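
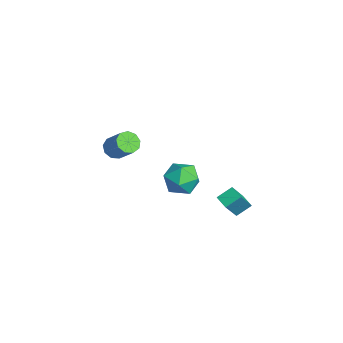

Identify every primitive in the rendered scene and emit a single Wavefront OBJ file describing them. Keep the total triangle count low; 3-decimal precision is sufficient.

v 2.301 2.863 -4.591
v 2.998 1.971 -2.991
v 2.202 3.766 -4.045
v 2.9 2.874 -2.445
v 3.1 3.086 -4.815
v 3.798 2.194 -3.215
v 3.002 3.989 -4.269
v 3.699 3.097 -2.669
v 1.438 1.507 -2.801
v 2.12 1.196 -1.919
v 0.62 -0.176 -2.761
v 1.302 -0.487 -1.879
v 0.482 0.313 -1.722
v 0.987 1.353 -1.746
v 1.753 -0.333 -2.934
v 2.258 0.707 -2.958
v 2.315 0.059 -2.002
v 1.529 0.459 -1.253
v 1.211 0.561 -3.427
v 0.425 0.961 -2.678
v 2.799 -3.587 2.503
v 3.305 -3.494 2.028
v 4.267 -3.041 3.142
v 3.761 -3.133 3.617
v 3.054 -3.09 2.081
v 4.016 -2.637 3.195
v 2.684 -2.918 2.331
v 3.645 -2.465 3.445
v 2.367 -3.059 2.661
v 3.329 -2.606 3.775
v 2.253 -3.447 2.918
v 3.215 -2.994 4.032
v 2.394 -3.9 2.98
v 3.356 -3.447 4.094
v 2.725 -4.207 2.819
v 3.687 -3.754 3.933
v 3.091 -4.223 2.51
v 4.052 -3.77 3.624
v 3.32 -3.942 2.198
v 4.281 -3.488 3.312
f 2 4 1
f 5 2 1
f 1 4 3
f 3 5 1
f 2 8 4
f 6 2 5
f 6 8 2
f 4 8 3
f 7 5 3
f 3 8 7
f 7 6 5
f 8 6 7
f 9 20 14
f 9 14 10
f 9 10 16
f 9 16 19
f 9 19 20
f 10 14 18
f 14 20 13
f 20 19 11
f 19 16 15
f 16 10 17
f 12 18 13
f 12 13 11
f 12 11 15
f 12 15 17
f 12 17 18
f 13 18 14
f 11 13 20
f 15 11 19
f 17 15 16
f 18 17 10
f 22 21 25
f 22 25 23
f 23 25 26
f 23 26 24
f 25 21 27
f 25 27 26
f 26 27 28
f 26 28 24
f 27 21 29
f 27 29 28
f 28 29 30
f 28 30 24
f 29 21 31
f 29 31 30
f 30 31 32
f 30 32 24
f 31 21 33
f 31 33 32
f 32 33 34
f 32 34 24
f 33 21 35
f 33 35 34
f 34 35 36
f 34 36 24
f 35 21 37
f 35 37 36
f 36 37 38
f 36 38 24
f 37 21 39
f 37 39 38
f 38 39 40
f 38 40 24
f 39 21 22
f 39 22 40
f 40 22 23
f 40 23 24



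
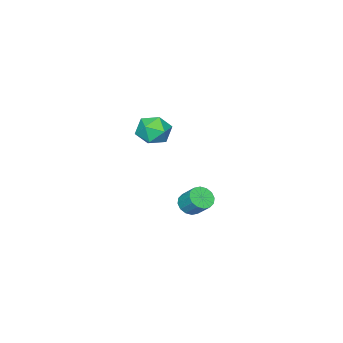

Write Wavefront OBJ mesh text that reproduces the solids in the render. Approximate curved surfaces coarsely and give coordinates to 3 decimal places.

v 3.222 3.234 2.841
v 3.78 2.773 2.216
v 2.28 2.007 2.904
v 2.838 1.546 2.279
v 3.155 1.722 3.165
v 3.737 2.48 3.126
v 2.323 2.3 1.994
v 2.905 3.058 1.955
v 3.225 2.196 1.693
v 3.739 1.838 2.416
v 2.321 2.942 2.704
v 2.835 2.584 3.427
v -0.055 2.084 -4.147
v 0.298 2.498 -4.604
v 0.407 3.349 -3.751
v 0.055 2.936 -3.293
v -0.056 2.587 -4.648
v 0.053 3.438 -3.795
v -0.409 2.542 -4.558
v -0.3 3.393 -3.704
v -0.668 2.374 -4.357
v -0.559 3.225 -3.504
v -0.762 2.129 -4.1
v -0.653 2.98 -3.247
v -0.666 1.871 -3.856
v -0.557 2.722 -3.003
v -0.407 1.671 -3.689
v -0.298 2.522 -2.836
v -0.053 1.582 -3.645
v 0.056 2.433 -2.792
v 0.3 1.627 -3.736
v 0.409 2.478 -2.882
v 0.559 1.795 -3.936
v 0.668 2.646 -3.083
v 0.653 2.04 -4.193
v 0.762 2.891 -3.34
v 0.557 2.298 -4.437
v 0.666 3.149 -3.584
f 1 12 6
f 1 6 2
f 1 2 8
f 1 8 11
f 1 11 12
f 2 6 10
f 6 12 5
f 12 11 3
f 11 8 7
f 8 2 9
f 4 10 5
f 4 5 3
f 4 3 7
f 4 7 9
f 4 9 10
f 5 10 6
f 3 5 12
f 7 3 11
f 9 7 8
f 10 9 2
f 14 13 17
f 14 17 15
f 15 17 18
f 15 18 16
f 17 13 19
f 17 19 18
f 18 19 20
f 18 20 16
f 19 13 21
f 19 21 20
f 20 21 22
f 20 22 16
f 21 13 23
f 21 23 22
f 22 23 24
f 22 24 16
f 23 13 25
f 23 25 24
f 24 25 26
f 24 26 16
f 25 13 27
f 25 27 26
f 26 27 28
f 26 28 16
f 27 13 29
f 27 29 28
f 28 29 30
f 28 30 16
f 29 13 31
f 29 31 30
f 30 31 32
f 30 32 16
f 31 13 33
f 31 33 32
f 32 33 34
f 32 34 16
f 33 13 35
f 33 35 34
f 34 35 36
f 34 36 16
f 35 13 37
f 35 37 36
f 36 37 38
f 36 38 16
f 37 13 14
f 37 14 38
f 38 14 15
f 38 15 16



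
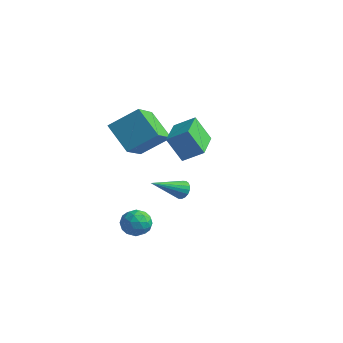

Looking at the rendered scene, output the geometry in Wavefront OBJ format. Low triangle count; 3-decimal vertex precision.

v -2.568 4.701 -1.991
v -2.314 4.387 -2.394
v -3.092 3.039 -1.029
v -2.127 4.425 -2.226
v -2.028 4.518 -2.012
v -2.036 4.647 -1.793
v -2.148 4.786 -1.614
v -2.344 4.909 -1.509
v -2.585 4.99 -1.5
v -2.821 5.014 -1.588
v -3.008 4.976 -1.755
v -3.107 4.883 -1.97
v -3.1 4.755 -2.188
v -2.987 4.615 -2.367
v -2.791 4.493 -2.472
v -2.55 4.411 -2.481
v -1.094 0.816 -1.59
v -0.79 0.472 -2.257
v -1.89 -0.212 -1.423
v -1.586 -0.556 -2.09
v -1.127 -0.484 -1.427
v -0.636 0.151 -1.53
v -2.044 0.109 -2.15
v -1.553 0.744 -2.253
v -1.377 0.035 -2.603
v -0.81 -0.331 -2.156
v -1.87 0.591 -1.524
v -1.303 0.225 -1.077
v -0.872 0.734 -1.938
v -1.808 -0.474 -1.742
v -1.538 -0.432 -1.352
v -1.359 -0.634 -1.744
v -0.782 0.545 -1.51
v -0.603 0.343 -1.902
v -0.801 -0.218 -1.415
v -2.077 -0.083 -1.778
v -1.898 -0.285 -2.17
v -1.321 0.894 -1.936
v -1.142 0.692 -2.328
v -1.879 0.478 -2.265
v -1.039 0.275 -2.534
v -1.506 -0.329 -2.436
v -1.776 0.062 -2.471
v -1.487 0.435 -2.532
v -0.706 0.06 -2.271
v -1.173 -0.544 -2.173
v -0.904 -0.502 -1.783
v -0.615 -0.129 -1.843
v -1.051 -0.197 -2.474
v -1.507 0.804 -1.507
v -1.974 0.2 -1.409
v -2.065 0.389 -1.837
v -1.776 0.762 -1.897
v -1.174 0.589 -1.244
v -1.641 -0.015 -1.146
v -1.193 -0.175 -1.148
v -0.904 0.198 -1.209
v -1.629 0.457 -1.206
v -2.073 1.262 2.017
v -1.468 -0.29 2.991
v -3.457 1.446 3.168
v -2.852 -0.107 4.142
v -1.088 2.287 3.038
v -0.483 0.734 4.012
v -2.472 2.47 4.189
v -1.867 0.918 5.163
v -0.539 1.849 4.197
v 0.28 2.405 4.782
v 0.128 2.187 2.943
v 0.947 2.742 3.528
v 0.553 0.118 4.312
v 1.372 0.673 4.897
v 1.22 0.455 3.058
v 2.039 1.011 3.643
f 2 1 4
f 2 4 3
f 4 1 5
f 4 5 3
f 5 1 6
f 5 6 3
f 6 1 7
f 6 7 3
f 7 1 8
f 7 8 3
f 8 1 9
f 8 9 3
f 9 1 10
f 9 10 3
f 10 1 11
f 10 11 3
f 11 1 12
f 11 12 3
f 12 1 13
f 12 13 3
f 13 1 14
f 13 14 3
f 14 1 15
f 14 15 3
f 15 1 16
f 15 16 3
f 16 1 2
f 16 2 3
f 17 54 33
f 54 28 57
f 33 57 22
f 54 57 33
f 17 33 29
f 33 22 34
f 29 34 18
f 33 34 29
f 17 29 38
f 29 18 39
f 38 39 24
f 29 39 38
f 17 38 50
f 38 24 53
f 50 53 27
f 38 53 50
f 17 50 54
f 50 27 58
f 54 58 28
f 50 58 54
f 18 34 45
f 34 22 48
f 45 48 26
f 34 48 45
f 22 57 35
f 57 28 56
f 35 56 21
f 57 56 35
f 28 58 55
f 58 27 51
f 55 51 19
f 58 51 55
f 27 53 52
f 53 24 40
f 52 40 23
f 53 40 52
f 24 39 44
f 39 18 41
f 44 41 25
f 39 41 44
f 20 46 32
f 46 26 47
f 32 47 21
f 46 47 32
f 20 32 30
f 32 21 31
f 30 31 19
f 32 31 30
f 20 30 37
f 30 19 36
f 37 36 23
f 30 36 37
f 20 37 42
f 37 23 43
f 42 43 25
f 37 43 42
f 20 42 46
f 42 25 49
f 46 49 26
f 42 49 46
f 21 47 35
f 47 26 48
f 35 48 22
f 47 48 35
f 19 31 55
f 31 21 56
f 55 56 28
f 31 56 55
f 23 36 52
f 36 19 51
f 52 51 27
f 36 51 52
f 25 43 44
f 43 23 40
f 44 40 24
f 43 40 44
f 26 49 45
f 49 25 41
f 45 41 18
f 49 41 45
f 60 62 59
f 63 60 59
f 59 62 61
f 61 63 59
f 60 66 62
f 64 60 63
f 64 66 60
f 62 66 61
f 65 63 61
f 61 66 65
f 65 64 63
f 66 64 65
f 68 70 67
f 71 68 67
f 67 70 69
f 69 71 67
f 68 74 70
f 72 68 71
f 72 74 68
f 70 74 69
f 73 71 69
f 69 74 73
f 73 72 71
f 74 72 73



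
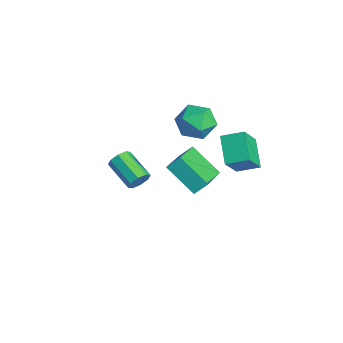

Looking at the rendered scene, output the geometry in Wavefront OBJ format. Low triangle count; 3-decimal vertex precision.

v 3.115 3.502 -0.386
v 1.987 3.717 0.379
v 3.502 4.352 -0.055
v 2.373 4.567 0.71
v 3.747 2.773 0.75
v 2.618 2.988 1.515
v 4.133 3.623 1.081
v 3.005 3.838 1.846
v 1.677 -0.013 -1.179
v 1.932 -0.145 -0.734
v 0.699 -0.579 -0.155
v 0.443 -0.447 -0.601
v 1.8 0.238 -0.729
v 0.566 -0.196 -0.15
v 1.595 0.474 -0.988
v 0.362 0.041 -0.409
v 1.439 0.425 -1.359
v 0.205 -0.009 -0.78
v 1.421 0.119 -1.625
v 0.188 -0.315 -1.046
v 1.554 -0.264 -1.63
v 0.32 -0.698 -1.051
v 1.758 -0.501 -1.371
v 0.525 -0.934 -0.792
v 1.915 -0.451 -1
v 0.681 -0.885 -0.421
v -1.464 4.061 -0.098
v -0.77 3.562 0.333
v -1.43 3.078 -1.293
v -0.736 2.579 -0.862
v -1.623 2.575 -0.502
v -1.644 3.183 0.237
v -0.556 3.457 -1.197
v -0.577 4.065 -0.458
v -0.21 3.188 -0.346
v -0.869 2.644 0.083
v -1.331 3.996 -1.043
v -1.99 3.452 -0.614
v -1.463 3.924 -4.831
v -2.579 3.101 -3.764
v -1.347 4.496 -4.269
v -2.463 3.673 -3.202
v 0.103 2.827 -4.038
v -1.013 2.004 -2.971
v 0.219 3.399 -3.476
v -0.897 2.576 -2.409
f 2 4 1
f 5 2 1
f 1 4 3
f 3 5 1
f 2 8 4
f 6 2 5
f 6 8 2
f 4 8 3
f 7 5 3
f 3 8 7
f 7 6 5
f 8 6 7
f 10 9 13
f 10 13 11
f 11 13 14
f 11 14 12
f 13 9 15
f 13 15 14
f 14 15 16
f 14 16 12
f 15 9 17
f 15 17 16
f 16 17 18
f 16 18 12
f 17 9 19
f 17 19 18
f 18 19 20
f 18 20 12
f 19 9 21
f 19 21 20
f 20 21 22
f 20 22 12
f 21 9 23
f 21 23 22
f 22 23 24
f 22 24 12
f 23 9 25
f 23 25 24
f 24 25 26
f 24 26 12
f 25 9 10
f 25 10 26
f 26 10 11
f 26 11 12
f 27 38 32
f 27 32 28
f 27 28 34
f 27 34 37
f 27 37 38
f 28 32 36
f 32 38 31
f 38 37 29
f 37 34 33
f 34 28 35
f 30 36 31
f 30 31 29
f 30 29 33
f 30 33 35
f 30 35 36
f 31 36 32
f 29 31 38
f 33 29 37
f 35 33 34
f 36 35 28
f 40 42 39
f 43 40 39
f 39 42 41
f 41 43 39
f 40 46 42
f 44 40 43
f 44 46 40
f 42 46 41
f 45 43 41
f 41 46 45
f 45 44 43
f 46 44 45



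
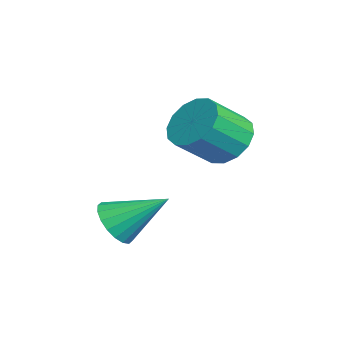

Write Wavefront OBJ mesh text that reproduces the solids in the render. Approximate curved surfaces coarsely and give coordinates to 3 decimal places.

v 1.132 2.17 -0.308
v 2.135 2.391 -0.673
v 2.791 1.191 0.404
v 1.788 0.97 0.768
v 2.058 2.74 -0.236
v 2.714 1.54 0.84
v 1.733 2.937 0.181
v 2.389 1.737 1.257
v 1.247 2.928 0.467
v 1.902 1.728 1.543
v 0.73 2.716 0.546
v 1.385 1.516 1.622
v 0.321 2.357 0.395
v 0.976 1.157 1.471
v 0.129 1.949 0.056
v 0.785 0.749 1.133
v 0.206 1.6 -0.38
v 0.862 0.4 0.696
v 0.531 1.403 -0.797
v 1.187 0.203 0.279
v 1.018 1.412 -1.083
v 1.673 0.212 -0.007
v 1.535 1.624 -1.162
v 2.19 0.424 -0.086
v 1.944 1.983 -1.011
v 2.599 0.783 0.065
v 3.497 -1.501 -2.88
v 3.928 -1.089 -3.593
v 3.843 0.141 -1.72
v 3.535 -0.971 -3.643
v 3.133 -0.958 -3.541
v 2.804 -1.052 -3.309
v 2.612 -1.236 -2.991
v 2.596 -1.472 -2.652
v 2.757 -1.714 -2.357
v 3.065 -1.914 -2.166
v 3.459 -2.032 -2.117
v 3.86 -2.045 -2.218
v 4.189 -1.95 -2.451
v 4.381 -1.767 -2.768
v 4.398 -1.53 -3.108
v 4.236 -1.288 -3.402
f 2 1 5
f 2 5 3
f 3 5 6
f 3 6 4
f 5 1 7
f 5 7 6
f 6 7 8
f 6 8 4
f 7 1 9
f 7 9 8
f 8 9 10
f 8 10 4
f 9 1 11
f 9 11 10
f 10 11 12
f 10 12 4
f 11 1 13
f 11 13 12
f 12 13 14
f 12 14 4
f 13 1 15
f 13 15 14
f 14 15 16
f 14 16 4
f 15 1 17
f 15 17 16
f 16 17 18
f 16 18 4
f 17 1 19
f 17 19 18
f 18 19 20
f 18 20 4
f 19 1 21
f 19 21 20
f 20 21 22
f 20 22 4
f 21 1 23
f 21 23 22
f 22 23 24
f 22 24 4
f 23 1 25
f 23 25 24
f 24 25 26
f 24 26 4
f 25 1 2
f 25 2 26
f 26 2 3
f 26 3 4
f 28 27 30
f 28 30 29
f 30 27 31
f 30 31 29
f 31 27 32
f 31 32 29
f 32 27 33
f 32 33 29
f 33 27 34
f 33 34 29
f 34 27 35
f 34 35 29
f 35 27 36
f 35 36 29
f 36 27 37
f 36 37 29
f 37 27 38
f 37 38 29
f 38 27 39
f 38 39 29
f 39 27 40
f 39 40 29
f 40 27 41
f 40 41 29
f 41 27 42
f 41 42 29
f 42 27 28
f 42 28 29



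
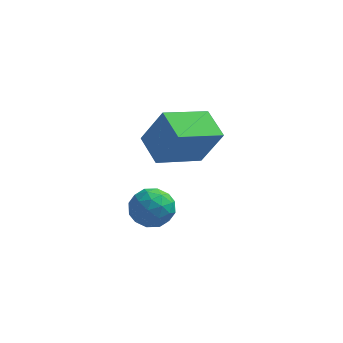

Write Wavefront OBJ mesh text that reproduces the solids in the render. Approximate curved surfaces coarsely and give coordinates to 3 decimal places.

v -3.516 -1.286 0.19
v -2.808 -1.34 0.11
v -3.672 -1.88 -0.79
v -2.964 -1.934 -0.87
v -3.293 -2.288 -0.343
v -3.196 -1.921 0.263
v -3.284 -1.299 -0.943
v -3.187 -0.932 -0.337
v -2.664 -1.349 -0.59
v -2.67 -1.96 -0.219
v -3.81 -1.26 -0.461
v -3.816 -1.871 -0.09
v -3.148 -1.261 0.236
v -3.332 -1.959 -0.916
v -3.525 -2.167 -0.606
v -3.109 -2.199 -0.653
v -3.376 -1.602 0.326
v -2.96 -1.634 0.279
v -3.245 -2.191 0.013
v -3.52 -1.586 -0.959
v -3.104 -1.618 -1.006
v -3.371 -1.021 -0.027
v -2.955 -1.053 -0.074
v -3.235 -1.029 -0.693
v -2.647 -1.298 -0.223
v -2.739 -1.647 -0.799
v -2.927 -1.274 -0.842
v -2.871 -1.058 -0.486
v -2.651 -1.657 -0.004
v -2.742 -2.006 -0.58
v -2.936 -2.214 -0.27
v -2.879 -1.998 0.086
v -2.566 -1.662 -0.416
v -3.738 -1.214 -0.1
v -3.829 -1.563 -0.676
v -3.601 -1.222 -0.766
v -3.544 -1.006 -0.41
v -3.741 -1.573 0.119
v -3.833 -1.922 -0.457
v -3.609 -2.162 -0.194
v -3.553 -1.946 0.162
v -3.914 -1.558 -0.264
v -3.005 -2.221 2.086
v -2.374 -2.3 3.288
v -3.576 -1.413 2.439
v -2.945 -1.493 3.641
v -1.915 -1.227 1.579
v -1.284 -1.307 2.781
v -2.486 -0.42 1.932
v -1.855 -0.499 3.134
f 1 38 17
f 38 12 41
f 17 41 6
f 38 41 17
f 1 17 13
f 17 6 18
f 13 18 2
f 17 18 13
f 1 13 22
f 13 2 23
f 22 23 8
f 13 23 22
f 1 22 34
f 22 8 37
f 34 37 11
f 22 37 34
f 1 34 38
f 34 11 42
f 38 42 12
f 34 42 38
f 2 18 29
f 18 6 32
f 29 32 10
f 18 32 29
f 6 41 19
f 41 12 40
f 19 40 5
f 41 40 19
f 12 42 39
f 42 11 35
f 39 35 3
f 42 35 39
f 11 37 36
f 37 8 24
f 36 24 7
f 37 24 36
f 8 23 28
f 23 2 25
f 28 25 9
f 23 25 28
f 4 30 16
f 30 10 31
f 16 31 5
f 30 31 16
f 4 16 14
f 16 5 15
f 14 15 3
f 16 15 14
f 4 14 21
f 14 3 20
f 21 20 7
f 14 20 21
f 4 21 26
f 21 7 27
f 26 27 9
f 21 27 26
f 4 26 30
f 26 9 33
f 30 33 10
f 26 33 30
f 5 31 19
f 31 10 32
f 19 32 6
f 31 32 19
f 3 15 39
f 15 5 40
f 39 40 12
f 15 40 39
f 7 20 36
f 20 3 35
f 36 35 11
f 20 35 36
f 9 27 28
f 27 7 24
f 28 24 8
f 27 24 28
f 10 33 29
f 33 9 25
f 29 25 2
f 33 25 29
f 44 46 43
f 47 44 43
f 43 46 45
f 45 47 43
f 44 50 46
f 48 44 47
f 48 50 44
f 46 50 45
f 49 47 45
f 45 50 49
f 49 48 47
f 50 48 49



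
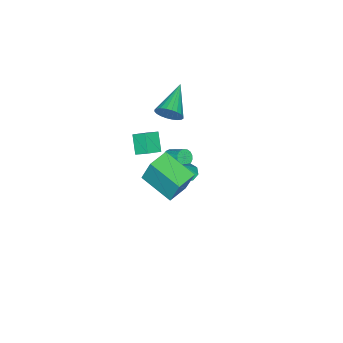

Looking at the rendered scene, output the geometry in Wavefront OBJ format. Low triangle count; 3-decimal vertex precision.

v -1.504 -3.077 3.556
v -1.152 -3.37 4.236
v -3.416 -3.543 4.344
v -1.194 -3.063 4.315
v -1.284 -2.758 4.279
v -1.407 -2.501 4.132
v -1.545 -2.333 3.898
v -1.676 -2.277 3.612
v -1.782 -2.343 3.317
v -1.845 -2.521 3.059
v -1.856 -2.783 2.876
v -1.813 -3.09 2.797
v -1.724 -3.395 2.833
v -1.601 -3.652 2.98
v -1.463 -3.821 3.214
v -1.332 -3.876 3.5
v -1.226 -3.81 3.795
v -1.163 -3.632 4.053
v 2.302 -1.399 3.38
v 2.349 -0.827 4.98
v 2.54 0.479 2.702
v 2.587 1.051 4.302
v 3.553 -1.551 3.398
v 3.6 -0.979 4.998
v 3.791 0.327 2.72
v 3.838 0.899 4.32
v 0.21 -3.267 1.492
v -0.458 -3.872 2.357
v 0.172 -2.509 1.993
v -0.496 -3.114 2.859
v 1.096 -3.546 1.981
v 0.428 -4.151 2.847
v 1.058 -2.788 2.483
v 0.39 -3.393 3.348
v -3.888 -4.481 -3.544
v -3.656 -4.794 -3.142
v -3.541 -3.772 -2.413
v -3.772 -3.459 -2.816
v -3.447 -4.713 -3.288
v -3.332 -3.691 -2.56
v -3.338 -4.579 -3.494
v -3.223 -3.557 -2.765
v -3.356 -4.422 -3.71
v -3.241 -3.401 -2.982
v -3.495 -4.279 -3.889
v -3.38 -3.257 -3.161
v -3.724 -4.182 -3.989
v -3.609 -3.16 -3.26
v -3.991 -4.154 -3.987
v -3.876 -3.132 -3.258
v -4.234 -4.2 -3.883
v -4.119 -3.178 -3.155
v -4.397 -4.311 -3.702
v -4.282 -3.289 -2.974
v -4.444 -4.461 -3.485
v -4.329 -3.439 -2.756
v -4.363 -4.615 -3.281
v -4.248 -3.593 -2.553
v -4.174 -4.739 -3.138
v -4.059 -3.717 -2.409
v -3.918 -4.803 -3.087
v -3.803 -3.781 -2.359
v -2.664 -2.619 -2.717
v -2.142 -2.937 -2.905
v -2.216 -2.561 -1.563
v -2.091 -2.452 -2.948
v -2.376 -2.064 -2.857
v -2.83 -2.001 -2.683
v -3.187 -2.3 -2.53
v -3.238 -2.785 -2.486
v -2.953 -3.173 -2.578
v -2.499 -3.236 -2.751
f 2 1 4
f 2 4 3
f 4 1 5
f 4 5 3
f 5 1 6
f 5 6 3
f 6 1 7
f 6 7 3
f 7 1 8
f 7 8 3
f 8 1 9
f 8 9 3
f 9 1 10
f 9 10 3
f 10 1 11
f 10 11 3
f 11 1 12
f 11 12 3
f 12 1 13
f 12 13 3
f 13 1 14
f 13 14 3
f 14 1 15
f 14 15 3
f 15 1 16
f 15 16 3
f 16 1 17
f 16 17 3
f 17 1 18
f 17 18 3
f 18 1 2
f 18 2 3
f 20 22 19
f 23 20 19
f 19 22 21
f 21 23 19
f 20 26 22
f 24 20 23
f 24 26 20
f 22 26 21
f 25 23 21
f 21 26 25
f 25 24 23
f 26 24 25
f 28 30 27
f 31 28 27
f 27 30 29
f 29 31 27
f 28 34 30
f 32 28 31
f 32 34 28
f 30 34 29
f 33 31 29
f 29 34 33
f 33 32 31
f 34 32 33
f 36 35 39
f 36 39 37
f 37 39 40
f 37 40 38
f 39 35 41
f 39 41 40
f 40 41 42
f 40 42 38
f 41 35 43
f 41 43 42
f 42 43 44
f 42 44 38
f 43 35 45
f 43 45 44
f 44 45 46
f 44 46 38
f 45 35 47
f 45 47 46
f 46 47 48
f 46 48 38
f 47 35 49
f 47 49 48
f 48 49 50
f 48 50 38
f 49 35 51
f 49 51 50
f 50 51 52
f 50 52 38
f 51 35 53
f 51 53 52
f 52 53 54
f 52 54 38
f 53 35 55
f 53 55 54
f 54 55 56
f 54 56 38
f 55 35 57
f 55 57 56
f 56 57 58
f 56 58 38
f 57 35 59
f 57 59 58
f 58 59 60
f 58 60 38
f 59 35 61
f 59 61 60
f 60 61 62
f 60 62 38
f 61 35 36
f 61 36 62
f 62 36 37
f 62 37 38
f 64 63 66
f 64 66 65
f 66 63 67
f 66 67 65
f 67 63 68
f 67 68 65
f 68 63 69
f 68 69 65
f 69 63 70
f 69 70 65
f 70 63 71
f 70 71 65
f 71 63 72
f 71 72 65
f 72 63 64
f 72 64 65



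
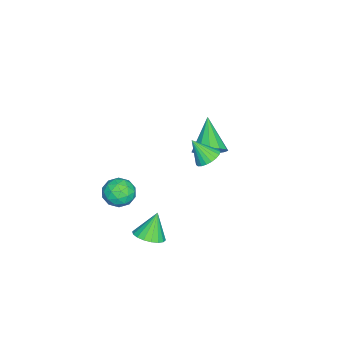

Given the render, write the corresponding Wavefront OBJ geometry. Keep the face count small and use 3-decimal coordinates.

v 1.769 1.671 1.421
v 2.377 1.568 1.355
v 1.751 0.949 2.379
v 2.374 1.774 1.51
v 2.267 1.962 1.65
v 2.073 2.1 1.75
v 1.827 2.164 1.794
v 1.571 2.142 1.773
v 1.349 2.039 1.691
v 1.2 1.873 1.562
v 1.149 1.672 1.409
v 1.206 1.47 1.259
v 1.359 1.304 1.136
v 1.584 1.201 1.062
v 1.841 1.179 1.051
v 2.085 1.243 1.104
v 2.275 1.38 1.211
v 2.957 -1.285 -0.099
v 3.499 -1.1 -0.626
v 2.981 -2.48 -0.494
v 3.523 -2.295 -1.021
v 3.699 -2.289 -0.263
v 3.684 -1.55 -0.019
v 2.796 -2.03 -1.101
v 2.781 -1.291 -0.857
v 3.399 -1.561 -1.245
v 3.958 -1.721 -0.727
v 2.522 -1.859 -0.393
v 3.081 -2.019 0.125
v 3.226 -1.087 -0.328
v 3.254 -2.493 -0.792
v 3.357 -2.489 -0.346
v 3.676 -2.38 -0.656
v 3.335 -1.352 0.029
v 3.654 -1.244 -0.281
v 3.771 -1.942 -0.067
v 2.826 -2.336 -0.839
v 3.145 -2.228 -1.149
v 2.804 -1.2 -0.464
v 3.123 -1.091 -0.774
v 2.709 -1.638 -1.053
v 3.486 -1.25 -1.002
v 3.5 -1.952 -1.234
v 3.073 -1.796 -1.281
v 3.064 -1.362 -1.137
v 3.814 -1.344 -0.697
v 3.828 -2.046 -0.929
v 3.931 -2.043 -0.484
v 3.923 -1.608 -0.34
v 3.755 -1.615 -1.061
v 2.652 -1.534 -0.191
v 2.666 -2.236 -0.423
v 2.557 -1.972 -0.78
v 2.549 -1.537 -0.636
v 2.98 -1.628 0.114
v 2.994 -2.33 -0.118
v 3.416 -2.218 0.017
v 3.407 -1.784 0.161
v 2.725 -1.965 -0.059
v 2.597 -0.688 -3.859
v 3.076 -0.124 -3.737
v 2.043 -0.472 -2.681
v 2.819 0.027 -3.886
v 2.518 0.037 -4.03
v 2.233 -0.096 -4.14
v 2.02 -0.347 -4.194
v 1.921 -0.666 -4.182
v 1.956 -0.989 -4.106
v 2.119 -1.253 -3.981
v 2.376 -1.404 -3.832
v 2.677 -1.414 -3.688
v 2.962 -1.281 -3.578
v 3.175 -1.029 -3.524
v 3.274 -0.711 -3.536
v 3.239 -0.388 -3.612
v -1.939 0.7 -1.515
v -1.378 0.389 -1.005
v -3.281 0.2 -0.345
v -1.435 0.831 -0.882
v -1.652 1.231 -0.96
v -1.961 1.463 -1.214
v -2.262 1.452 -1.564
v -2.461 1.203 -1.899
v -2.494 0.794 -2.112
v -2.351 0.356 -2.135
v -2.077 0.026 -1.962
v -1.759 -0.089 -1.647
v -1.498 0.046 -1.29
f 2 1 4
f 2 4 3
f 4 1 5
f 4 5 3
f 5 1 6
f 5 6 3
f 6 1 7
f 6 7 3
f 7 1 8
f 7 8 3
f 8 1 9
f 8 9 3
f 9 1 10
f 9 10 3
f 10 1 11
f 10 11 3
f 11 1 12
f 11 12 3
f 12 1 13
f 12 13 3
f 13 1 14
f 13 14 3
f 14 1 15
f 14 15 3
f 15 1 16
f 15 16 3
f 16 1 17
f 16 17 3
f 17 1 2
f 17 2 3
f 18 55 34
f 55 29 58
f 34 58 23
f 55 58 34
f 18 34 30
f 34 23 35
f 30 35 19
f 34 35 30
f 18 30 39
f 30 19 40
f 39 40 25
f 30 40 39
f 18 39 51
f 39 25 54
f 51 54 28
f 39 54 51
f 18 51 55
f 51 28 59
f 55 59 29
f 51 59 55
f 19 35 46
f 35 23 49
f 46 49 27
f 35 49 46
f 23 58 36
f 58 29 57
f 36 57 22
f 58 57 36
f 29 59 56
f 59 28 52
f 56 52 20
f 59 52 56
f 28 54 53
f 54 25 41
f 53 41 24
f 54 41 53
f 25 40 45
f 40 19 42
f 45 42 26
f 40 42 45
f 21 47 33
f 47 27 48
f 33 48 22
f 47 48 33
f 21 33 31
f 33 22 32
f 31 32 20
f 33 32 31
f 21 31 38
f 31 20 37
f 38 37 24
f 31 37 38
f 21 38 43
f 38 24 44
f 43 44 26
f 38 44 43
f 21 43 47
f 43 26 50
f 47 50 27
f 43 50 47
f 22 48 36
f 48 27 49
f 36 49 23
f 48 49 36
f 20 32 56
f 32 22 57
f 56 57 29
f 32 57 56
f 24 37 53
f 37 20 52
f 53 52 28
f 37 52 53
f 26 44 45
f 44 24 41
f 45 41 25
f 44 41 45
f 27 50 46
f 50 26 42
f 46 42 19
f 50 42 46
f 61 60 63
f 61 63 62
f 63 60 64
f 63 64 62
f 64 60 65
f 64 65 62
f 65 60 66
f 65 66 62
f 66 60 67
f 66 67 62
f 67 60 68
f 67 68 62
f 68 60 69
f 68 69 62
f 69 60 70
f 69 70 62
f 70 60 71
f 70 71 62
f 71 60 72
f 71 72 62
f 72 60 73
f 72 73 62
f 73 60 74
f 73 74 62
f 74 60 75
f 74 75 62
f 75 60 61
f 75 61 62
f 77 76 79
f 77 79 78
f 79 76 80
f 79 80 78
f 80 76 81
f 80 81 78
f 81 76 82
f 81 82 78
f 82 76 83
f 82 83 78
f 83 76 84
f 83 84 78
f 84 76 85
f 84 85 78
f 85 76 86
f 85 86 78
f 86 76 87
f 86 87 78
f 87 76 88
f 87 88 78
f 88 76 77
f 88 77 78



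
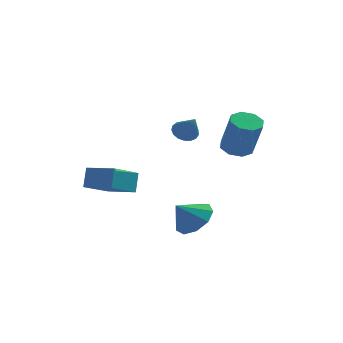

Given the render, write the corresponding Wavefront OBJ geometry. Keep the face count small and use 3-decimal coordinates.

v 1.465 2.357 -2.098
v 2.239 2.112 -2.383
v 2.769 1.439 -0.367
v 1.995 1.683 -0.082
v 2.233 2.736 -2.173
v 2.763 2.063 -0.158
v 1.777 3.138 -1.919
v 2.308 2.464 0.096
v 1.139 3.082 -1.77
v 1.669 2.408 0.246
v 0.691 2.601 -1.813
v 1.221 1.928 0.203
v 0.697 1.977 -2.022
v 1.227 1.304 -0.007
v 1.152 1.576 -2.276
v 1.683 0.902 -0.261
v 1.791 1.632 -2.426
v 2.321 0.958 -0.41
v -0.043 -3.337 -4.461
v 0.598 -2.85 -3.727
v -0.837 -3.803 -3.459
v 0.056 -2.385 -3.94
v -0.533 -2.365 -4.397
v -0.893 -2.8 -4.884
v -0.855 -3.487 -5.173
v -0.438 -4.103 -5.129
v 0.164 -4.361 -4.772
v 0.669 -4.14 -4.27
v 0.84 -3.544 -3.857
v -5.082 -3.553 -2.574
v -5.019 -3.004 -1.577
v -4.167 -2.139 -3.41
v -4.104 -1.591 -2.412
v -3.696 -4.269 -2.268
v -3.633 -3.721 -1.27
v -2.781 -2.856 -3.103
v -2.718 -2.307 -2.106
v -0.886 0.966 -0.594
v -0.25 1.058 -0.844
v -0.334 0.154 0.514
v -0.291 1.312 -0.637
v -0.469 1.487 -0.42
v -0.742 1.542 -0.243
v -1.048 1.466 -0.146
v -1.318 1.274 -0.152
v -1.488 1.013 -0.259
v -1.521 0.74 -0.442
v -1.408 0.519 -0.661
v -1.176 0.401 -0.863
v -0.877 0.412 -1.004
v -0.581 0.55 -1.051
v -0.355 0.783 -0.993
f 2 1 5
f 2 5 3
f 3 5 6
f 3 6 4
f 5 1 7
f 5 7 6
f 6 7 8
f 6 8 4
f 7 1 9
f 7 9 8
f 8 9 10
f 8 10 4
f 9 1 11
f 9 11 10
f 10 11 12
f 10 12 4
f 11 1 13
f 11 13 12
f 12 13 14
f 12 14 4
f 13 1 15
f 13 15 14
f 14 15 16
f 14 16 4
f 15 1 17
f 15 17 16
f 16 17 18
f 16 18 4
f 17 1 2
f 17 2 18
f 18 2 3
f 18 3 4
f 20 19 22
f 20 22 21
f 22 19 23
f 22 23 21
f 23 19 24
f 23 24 21
f 24 19 25
f 24 25 21
f 25 19 26
f 25 26 21
f 26 19 27
f 26 27 21
f 27 19 28
f 27 28 21
f 28 19 29
f 28 29 21
f 29 19 20
f 29 20 21
f 31 33 30
f 34 31 30
f 30 33 32
f 32 34 30
f 31 37 33
f 35 31 34
f 35 37 31
f 33 37 32
f 36 34 32
f 32 37 36
f 36 35 34
f 37 35 36
f 39 38 41
f 39 41 40
f 41 38 42
f 41 42 40
f 42 38 43
f 42 43 40
f 43 38 44
f 43 44 40
f 44 38 45
f 44 45 40
f 45 38 46
f 45 46 40
f 46 38 47
f 46 47 40
f 47 38 48
f 47 48 40
f 48 38 49
f 48 49 40
f 49 38 50
f 49 50 40
f 50 38 51
f 50 51 40
f 51 38 52
f 51 52 40
f 52 38 39
f 52 39 40



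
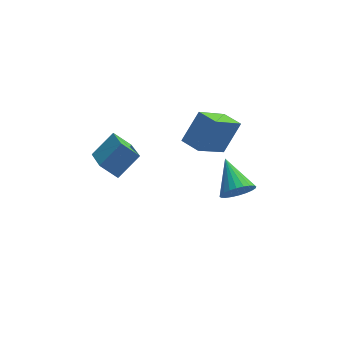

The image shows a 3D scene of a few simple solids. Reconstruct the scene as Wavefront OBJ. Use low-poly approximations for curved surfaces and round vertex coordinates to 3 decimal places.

v 3.73 -1.143 -2.637
v 4.194 -0.694 -3.264
v 3.33 0.543 -1.723
v 3.872 -0.694 -3.404
v 3.528 -0.763 -3.428
v 3.215 -0.889 -3.331
v 2.981 -1.055 -3.128
v 2.86 -1.234 -2.851
v 2.872 -1.399 -2.542
v 3.015 -1.525 -2.246
v 3.266 -1.593 -2.011
v 3.588 -1.593 -1.871
v 3.932 -1.524 -1.847
v 4.244 -1.397 -1.944
v 4.479 -1.232 -2.147
v 4.599 -1.053 -2.424
v 4.588 -0.888 -2.733
v 4.445 -0.762 -3.028
v 2.965 -1.534 0.952
v 1.658 -2.636 2.322
v 2.302 -0.732 0.965
v 0.996 -1.834 2.335
v 3.824 -0.846 2.325
v 2.518 -1.948 3.695
v 3.162 -0.044 2.338
v 1.855 -1.146 3.708
v -2.263 -2.111 1.025
v -2.017 -3.784 1.87
v -3.048 -1.859 1.753
v -2.802 -3.532 2.598
v -1.238 -1.508 1.922
v -0.992 -3.181 2.767
v -2.023 -1.256 2.65
v -1.777 -2.929 3.495
f 2 1 4
f 2 4 3
f 4 1 5
f 4 5 3
f 5 1 6
f 5 6 3
f 6 1 7
f 6 7 3
f 7 1 8
f 7 8 3
f 8 1 9
f 8 9 3
f 9 1 10
f 9 10 3
f 10 1 11
f 10 11 3
f 11 1 12
f 11 12 3
f 12 1 13
f 12 13 3
f 13 1 14
f 13 14 3
f 14 1 15
f 14 15 3
f 15 1 16
f 15 16 3
f 16 1 17
f 16 17 3
f 17 1 18
f 17 18 3
f 18 1 2
f 18 2 3
f 20 22 19
f 23 20 19
f 19 22 21
f 21 23 19
f 20 26 22
f 24 20 23
f 24 26 20
f 22 26 21
f 25 23 21
f 21 26 25
f 25 24 23
f 26 24 25
f 28 30 27
f 31 28 27
f 27 30 29
f 29 31 27
f 28 34 30
f 32 28 31
f 32 34 28
f 30 34 29
f 33 31 29
f 29 34 33
f 33 32 31
f 34 32 33



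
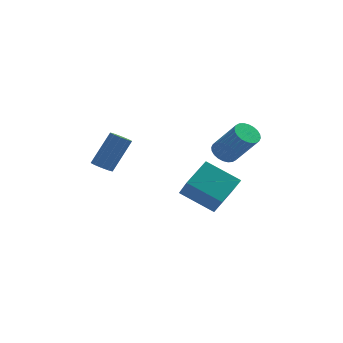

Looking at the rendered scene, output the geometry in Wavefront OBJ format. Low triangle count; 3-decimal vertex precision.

v -4.35 1.068 -0.459
v -3.842 1.164 -0.765
v -2.983 1.908 0.893
v -3.49 1.812 1.199
v -4.052 1.469 -0.793
v -3.193 2.212 0.865
v -4.376 1.62 -0.693
v -3.517 2.364 0.965
v -4.689 1.561 -0.504
v -3.83 2.304 1.154
v -4.873 1.313 -0.298
v -4.014 2.057 1.36
v -4.857 0.972 -0.153
v -3.998 1.716 1.505
v -4.647 0.668 -0.125
v -3.788 1.411 1.533
v -4.323 0.516 -0.225
v -3.464 1.26 1.433
v -4.01 0.576 -0.414
v -3.151 1.319 1.244
v -3.826 0.823 -0.62
v -2.967 1.567 1.038
v -0.722 1.248 -2.207
v -0.32 0.178 -0.949
v 0.126 2.511 -1.404
v 0.527 1.441 -0.145
v 0.953 0.739 -3.175
v 1.354 -0.331 -1.916
v 1.8 2.002 -2.371
v 2.202 0.932 -1.113
v 1.342 3.365 -0.473
v 1.748 2.951 -0.916
v 2.864 2.261 0.749
v 2.458 2.675 1.193
v 1.897 3.194 -0.915
v 3.012 2.504 0.75
v 1.962 3.463 -0.847
v 3.077 2.773 0.819
v 1.932 3.717 -0.721
v 3.047 3.027 0.944
v 1.812 3.918 -0.558
v 2.927 3.227 1.107
v 1.621 4.034 -0.382
v 2.736 3.343 1.283
v 1.387 4.048 -0.22
v 2.503 3.358 1.446
v 1.147 3.959 -0.096
v 2.262 3.268 1.57
v 0.936 3.779 -0.029
v 2.052 3.089 1.636
v 0.788 3.536 -0.03
v 1.903 2.846 1.635
v 0.723 3.267 -0.099
v 1.838 2.577 1.567
v 0.753 3.013 -0.224
v 1.868 2.323 1.441
v 0.873 2.813 -0.387
v 1.988 2.122 1.278
v 1.064 2.697 -0.563
v 2.179 2.006 1.102
v 1.297 2.682 -0.726
v 2.413 1.992 0.94
v 1.538 2.772 -0.85
v 2.653 2.081 0.816
f 2 1 5
f 2 5 3
f 3 5 6
f 3 6 4
f 5 1 7
f 5 7 6
f 6 7 8
f 6 8 4
f 7 1 9
f 7 9 8
f 8 9 10
f 8 10 4
f 9 1 11
f 9 11 10
f 10 11 12
f 10 12 4
f 11 1 13
f 11 13 12
f 12 13 14
f 12 14 4
f 13 1 15
f 13 15 14
f 14 15 16
f 14 16 4
f 15 1 17
f 15 17 16
f 16 17 18
f 16 18 4
f 17 1 19
f 17 19 18
f 18 19 20
f 18 20 4
f 19 1 21
f 19 21 20
f 20 21 22
f 20 22 4
f 21 1 2
f 21 2 22
f 22 2 3
f 22 3 4
f 24 26 23
f 27 24 23
f 23 26 25
f 25 27 23
f 24 30 26
f 28 24 27
f 28 30 24
f 26 30 25
f 29 27 25
f 25 30 29
f 29 28 27
f 30 28 29
f 32 31 35
f 32 35 33
f 33 35 36
f 33 36 34
f 35 31 37
f 35 37 36
f 36 37 38
f 36 38 34
f 37 31 39
f 37 39 38
f 38 39 40
f 38 40 34
f 39 31 41
f 39 41 40
f 40 41 42
f 40 42 34
f 41 31 43
f 41 43 42
f 42 43 44
f 42 44 34
f 43 31 45
f 43 45 44
f 44 45 46
f 44 46 34
f 45 31 47
f 45 47 46
f 46 47 48
f 46 48 34
f 47 31 49
f 47 49 48
f 48 49 50
f 48 50 34
f 49 31 51
f 49 51 50
f 50 51 52
f 50 52 34
f 51 31 53
f 51 53 52
f 52 53 54
f 52 54 34
f 53 31 55
f 53 55 54
f 54 55 56
f 54 56 34
f 55 31 57
f 55 57 56
f 56 57 58
f 56 58 34
f 57 31 59
f 57 59 58
f 58 59 60
f 58 60 34
f 59 31 61
f 59 61 60
f 60 61 62
f 60 62 34
f 61 31 63
f 61 63 62
f 62 63 64
f 62 64 34
f 63 31 32
f 63 32 64
f 64 32 33
f 64 33 34



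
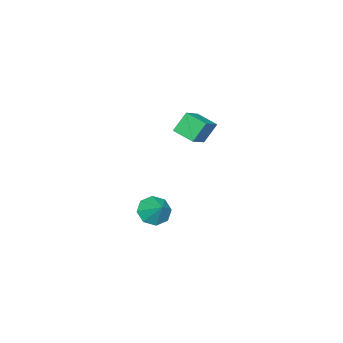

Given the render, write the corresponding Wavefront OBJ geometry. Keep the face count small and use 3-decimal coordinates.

v 1.651 -1.221 -3.178
v 2.086 -0.849 -3.807
v 2.149 -0.459 -2.382
v 1.505 -0.573 -3.708
v 1.01 -0.676 -3.299
v 0.89 -1.098 -2.819
v 1.216 -1.593 -2.55
v 1.796 -1.87 -2.648
v 2.291 -1.767 -3.057
v 2.411 -1.344 -3.537
v 0.33 0.29 3.126
v 1.445 0.359 3.792
v 0.445 1.372 2.822
v 1.56 1.441 3.488
v 0.92 -0.041 2.172
v 2.035 0.028 2.838
v 1.035 1.041 1.868
v 2.15 1.11 2.534
f 2 1 4
f 2 4 3
f 4 1 5
f 4 5 3
f 5 1 6
f 5 6 3
f 6 1 7
f 6 7 3
f 7 1 8
f 7 8 3
f 8 1 9
f 8 9 3
f 9 1 10
f 9 10 3
f 10 1 2
f 10 2 3
f 12 14 11
f 15 12 11
f 11 14 13
f 13 15 11
f 12 18 14
f 16 12 15
f 16 18 12
f 14 18 13
f 17 15 13
f 13 18 17
f 17 16 15
f 18 16 17



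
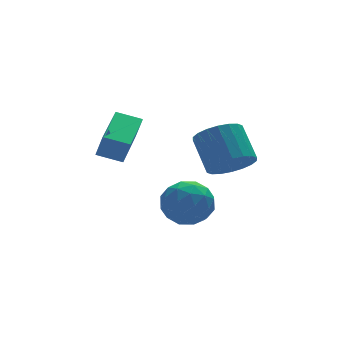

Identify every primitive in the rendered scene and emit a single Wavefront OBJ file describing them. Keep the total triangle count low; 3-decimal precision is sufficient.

v 0.46 1.316 0.187
v 1.16 1.834 -0.381
v 1.14 3.162 0.805
v 0.44 2.644 1.373
v 0.757 1.983 -0.554
v 0.737 3.31 0.632
v 0.295 1.999 -0.58
v 0.276 3.326 0.606
v -0.134 1.88 -0.454
v -0.154 3.208 0.732
v -0.446 1.65 -0.201
v -0.465 2.977 0.985
v -0.578 1.353 0.129
v -0.598 2.68 1.315
v -0.505 1.049 0.47
v -0.524 2.377 1.656
v -0.24 0.798 0.755
v -0.26 2.126 1.941
v 0.163 0.65 0.928
v 0.143 1.977 2.114
v 0.624 0.634 0.954
v 0.605 1.961 2.14
v 1.054 0.752 0.828
v 1.034 2.08 2.014
v 1.365 0.983 0.575
v 1.346 2.31 1.761
v 1.498 1.28 0.245
v 1.478 2.607 1.431
v 1.424 1.583 -0.096
v 1.405 2.911 1.09
v -4.933 1.878 1.565
v -4.757 1.554 2.612
v -3.72 3.656 1.909
v -3.544 3.332 2.956
v -4.036 1.328 1.244
v -3.86 1.004 2.291
v -2.823 3.106 1.588
v -2.647 2.782 2.635
v -2.456 1.43 -1.547
v -1.454 1.462 -2.08
v -1.786 0.198 -0.36
v -0.784 0.23 -0.893
v -1.141 1.13 -0.3
v -1.555 1.892 -1.033
v -1.685 -0.232 -1.407
v -2.099 0.53 -2.14
v -0.977 0.435 -1.993
v -0.641 1.277 -1.309
v -2.599 0.383 -1.131
v -2.263 1.225 -0.447
v -2.014 1.555 -1.917
v -1.226 0.105 -0.523
v -1.436 0.635 -0.174
v -0.847 0.653 -0.487
v -2.073 1.807 -1.302
v -1.484 1.826 -1.615
v -1.3 1.63 -0.569
v -1.756 -0.166 -0.825
v -1.167 -0.147 -1.138
v -2.393 1.007 -1.953
v -1.804 1.025 -2.266
v -1.94 0.03 -1.871
v -1.144 0.97 -2.18
v -0.751 0.245 -1.482
v -1.281 -0.026 -1.784
v -1.524 0.422 -2.215
v -0.947 1.464 -1.777
v -0.553 0.74 -1.08
v -0.763 1.269 -0.731
v -1.006 1.717 -1.162
v -0.667 0.861 -1.726
v -2.687 0.92 -1.36
v -2.293 0.196 -0.663
v -2.234 -0.057 -1.278
v -2.477 0.391 -1.709
v -2.489 1.415 -0.958
v -2.096 0.69 -0.26
v -1.716 1.238 -0.225
v -1.959 1.686 -0.656
v -2.573 0.799 -0.714
f 2 1 5
f 2 5 3
f 3 5 6
f 3 6 4
f 5 1 7
f 5 7 6
f 6 7 8
f 6 8 4
f 7 1 9
f 7 9 8
f 8 9 10
f 8 10 4
f 9 1 11
f 9 11 10
f 10 11 12
f 10 12 4
f 11 1 13
f 11 13 12
f 12 13 14
f 12 14 4
f 13 1 15
f 13 15 14
f 14 15 16
f 14 16 4
f 15 1 17
f 15 17 16
f 16 17 18
f 16 18 4
f 17 1 19
f 17 19 18
f 18 19 20
f 18 20 4
f 19 1 21
f 19 21 20
f 20 21 22
f 20 22 4
f 21 1 23
f 21 23 22
f 22 23 24
f 22 24 4
f 23 1 25
f 23 25 24
f 24 25 26
f 24 26 4
f 25 1 27
f 25 27 26
f 26 27 28
f 26 28 4
f 27 1 29
f 27 29 28
f 28 29 30
f 28 30 4
f 29 1 2
f 29 2 30
f 30 2 3
f 30 3 4
f 32 34 31
f 35 32 31
f 31 34 33
f 33 35 31
f 32 38 34
f 36 32 35
f 36 38 32
f 34 38 33
f 37 35 33
f 33 38 37
f 37 36 35
f 38 36 37
f 39 76 55
f 76 50 79
f 55 79 44
f 76 79 55
f 39 55 51
f 55 44 56
f 51 56 40
f 55 56 51
f 39 51 60
f 51 40 61
f 60 61 46
f 51 61 60
f 39 60 72
f 60 46 75
f 72 75 49
f 60 75 72
f 39 72 76
f 72 49 80
f 76 80 50
f 72 80 76
f 40 56 67
f 56 44 70
f 67 70 48
f 56 70 67
f 44 79 57
f 79 50 78
f 57 78 43
f 79 78 57
f 50 80 77
f 80 49 73
f 77 73 41
f 80 73 77
f 49 75 74
f 75 46 62
f 74 62 45
f 75 62 74
f 46 61 66
f 61 40 63
f 66 63 47
f 61 63 66
f 42 68 54
f 68 48 69
f 54 69 43
f 68 69 54
f 42 54 52
f 54 43 53
f 52 53 41
f 54 53 52
f 42 52 59
f 52 41 58
f 59 58 45
f 52 58 59
f 42 59 64
f 59 45 65
f 64 65 47
f 59 65 64
f 42 64 68
f 64 47 71
f 68 71 48
f 64 71 68
f 43 69 57
f 69 48 70
f 57 70 44
f 69 70 57
f 41 53 77
f 53 43 78
f 77 78 50
f 53 78 77
f 45 58 74
f 58 41 73
f 74 73 49
f 58 73 74
f 47 65 66
f 65 45 62
f 66 62 46
f 65 62 66
f 48 71 67
f 71 47 63
f 67 63 40
f 71 63 67



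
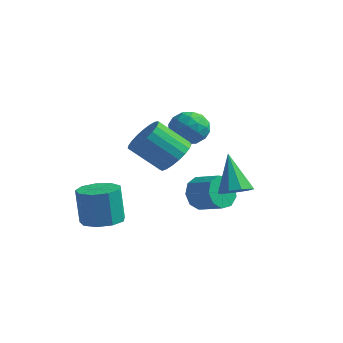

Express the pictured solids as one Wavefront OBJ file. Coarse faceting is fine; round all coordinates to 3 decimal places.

v 0.393 4.881 -0.321
v 1.228 4.381 -0.227
v -0.428 3.579 0.047
v 0.407 3.079 0.141
v 0.178 3.775 0.789
v 0.685 4.579 0.562
v 0.115 3.381 -0.742
v 0.622 4.185 -0.969
v 1.057 3.454 -0.487
v 1.095 3.698 0.46
v -0.295 4.262 -0.64
v -0.257 4.506 0.307
v 0.882 4.745 -0.306
v -0.082 3.215 0.126
v -0.217 3.624 0.507
v 0.274 3.33 0.563
v 0.563 4.862 0.157
v 1.054 4.568 0.213
v 0.436 4.212 0.81
v -0.254 3.392 -0.393
v 0.237 3.098 -0.337
v 0.526 4.63 -0.743
v 1.017 4.336 -0.687
v 0.364 3.748 -0.99
v 1.273 3.907 -0.403
v 0.79 3.141 -0.187
v 0.619 3.319 -0.706
v 0.917 3.792 -0.84
v 1.295 4.05 0.153
v 0.813 3.285 0.369
v 0.678 3.693 0.75
v 0.976 4.166 0.616
v 1.194 3.505 0
v -0.013 4.675 -0.549
v -0.495 3.91 -0.333
v -0.176 3.794 -0.796
v 0.122 4.267 -0.93
v 0.01 4.819 0.007
v -0.473 4.053 0.223
v -0.117 4.168 0.66
v 0.181 4.641 0.526
v -0.394 4.455 -0.18
v -0.239 -1.23 -3.905
v 0.688 -0.973 -3.776
v 0.426 -0.914 -2.007
v -0.501 -1.17 -2.135
v 0.311 -0.432 -3.85
v 0.049 -0.373 -2.08
v -0.324 -0.264 -3.95
v -0.586 -0.205 -2.18
v -0.918 -0.548 -4.028
v -1.18 -0.489 -2.259
v -1.195 -1.151 -4.049
v -1.457 -1.092 -2.279
v -1.024 -1.79 -4.002
v -1.286 -1.731 -2.233
v -0.486 -2.168 -3.91
v -0.748 -2.108 -2.14
v 0.167 -2.106 -3.815
v -0.095 -2.047 -2.046
v 0.631 -1.634 -3.762
v 0.369 -1.575 -1.993
v 2.66 0.02 0.192
v 3.4 -0.337 0.67
v 2.279 -1.057 1.866
v 1.54 -0.7 1.388
v 3.355 0.016 0.84
v 2.234 -0.703 2.036
v 3.19 0.37 0.899
v 2.069 -0.349 2.095
v 2.933 0.664 0.835
v 1.813 -0.056 2.031
v 2.629 0.846 0.66
v 1.509 0.126 1.856
v 2.331 0.885 0.404
v 1.21 0.166 1.6
v 2.09 0.775 0.111
v 0.969 0.055 1.308
v 1.947 0.534 -0.167
v 0.826 -0.185 1.029
v 1.927 0.204 -0.384
v 0.807 -0.515 0.812
v 2.035 -0.158 -0.501
v 0.914 -0.877 0.695
v 2.25 -0.489 -0.498
v 1.13 -1.208 0.698
v 2.537 -0.732 -0.376
v 1.416 -1.451 0.82
v 2.844 -0.845 -0.156
v 1.724 -1.564 1.04
v 3.12 -0.809 0.125
v 2 -1.528 1.321
v 3.317 -0.629 0.417
v 2.196 -1.349 1.613
v 4.084 2.305 -2.273
v 4.629 1.924 -1.865
v 3.216 2.935 -0.527
v 4.791 2.423 -1.965
v 4.622 2.866 -2.209
v 4.201 3.047 -2.483
v 3.726 2.88 -2.659
v 3.418 2.444 -2.655
v 3.422 1.943 -2.472
v 3.736 1.611 -2.196
v 4.213 1.604 -1.956
v 1.402 3.397 -3.592
v 1.671 2.977 -4.353
v 2.928 2.944 -3.889
v 2.658 3.363 -3.128
v 1.714 3.595 -4.423
v 2.971 3.561 -3.96
v 1.61 4.119 -4.105
v 2.867 4.086 -3.641
v 1.409 4.306 -3.546
v 2.666 4.272 -3.082
v 1.204 4.067 -3.009
v 2.461 4.033 -2.545
v 1.092 3.515 -2.744
v 2.349 3.481 -2.281
v 1.125 2.907 -2.877
v 2.381 2.874 -2.413
v 1.287 2.529 -3.343
v 2.544 2.495 -2.88
v 1.503 2.557 -3.927
v 2.76 2.523 -3.463
f 1 38 17
f 38 12 41
f 17 41 6
f 38 41 17
f 1 17 13
f 17 6 18
f 13 18 2
f 17 18 13
f 1 13 22
f 13 2 23
f 22 23 8
f 13 23 22
f 1 22 34
f 22 8 37
f 34 37 11
f 22 37 34
f 1 34 38
f 34 11 42
f 38 42 12
f 34 42 38
f 2 18 29
f 18 6 32
f 29 32 10
f 18 32 29
f 6 41 19
f 41 12 40
f 19 40 5
f 41 40 19
f 12 42 39
f 42 11 35
f 39 35 3
f 42 35 39
f 11 37 36
f 37 8 24
f 36 24 7
f 37 24 36
f 8 23 28
f 23 2 25
f 28 25 9
f 23 25 28
f 4 30 16
f 30 10 31
f 16 31 5
f 30 31 16
f 4 16 14
f 16 5 15
f 14 15 3
f 16 15 14
f 4 14 21
f 14 3 20
f 21 20 7
f 14 20 21
f 4 21 26
f 21 7 27
f 26 27 9
f 21 27 26
f 4 26 30
f 26 9 33
f 30 33 10
f 26 33 30
f 5 31 19
f 31 10 32
f 19 32 6
f 31 32 19
f 3 15 39
f 15 5 40
f 39 40 12
f 15 40 39
f 7 20 36
f 20 3 35
f 36 35 11
f 20 35 36
f 9 27 28
f 27 7 24
f 28 24 8
f 27 24 28
f 10 33 29
f 33 9 25
f 29 25 2
f 33 25 29
f 44 43 47
f 44 47 45
f 45 47 48
f 45 48 46
f 47 43 49
f 47 49 48
f 48 49 50
f 48 50 46
f 49 43 51
f 49 51 50
f 50 51 52
f 50 52 46
f 51 43 53
f 51 53 52
f 52 53 54
f 52 54 46
f 53 43 55
f 53 55 54
f 54 55 56
f 54 56 46
f 55 43 57
f 55 57 56
f 56 57 58
f 56 58 46
f 57 43 59
f 57 59 58
f 58 59 60
f 58 60 46
f 59 43 61
f 59 61 60
f 60 61 62
f 60 62 46
f 61 43 44
f 61 44 62
f 62 44 45
f 62 45 46
f 64 63 67
f 64 67 65
f 65 67 68
f 65 68 66
f 67 63 69
f 67 69 68
f 68 69 70
f 68 70 66
f 69 63 71
f 69 71 70
f 70 71 72
f 70 72 66
f 71 63 73
f 71 73 72
f 72 73 74
f 72 74 66
f 73 63 75
f 73 75 74
f 74 75 76
f 74 76 66
f 75 63 77
f 75 77 76
f 76 77 78
f 76 78 66
f 77 63 79
f 77 79 78
f 78 79 80
f 78 80 66
f 79 63 81
f 79 81 80
f 80 81 82
f 80 82 66
f 81 63 83
f 81 83 82
f 82 83 84
f 82 84 66
f 83 63 85
f 83 85 84
f 84 85 86
f 84 86 66
f 85 63 87
f 85 87 86
f 86 87 88
f 86 88 66
f 87 63 89
f 87 89 88
f 88 89 90
f 88 90 66
f 89 63 91
f 89 91 90
f 90 91 92
f 90 92 66
f 91 63 93
f 91 93 92
f 92 93 94
f 92 94 66
f 93 63 64
f 93 64 94
f 94 64 65
f 94 65 66
f 96 95 98
f 96 98 97
f 98 95 99
f 98 99 97
f 99 95 100
f 99 100 97
f 100 95 101
f 100 101 97
f 101 95 102
f 101 102 97
f 102 95 103
f 102 103 97
f 103 95 104
f 103 104 97
f 104 95 105
f 104 105 97
f 105 95 96
f 105 96 97
f 107 106 110
f 107 110 108
f 108 110 111
f 108 111 109
f 110 106 112
f 110 112 111
f 111 112 113
f 111 113 109
f 112 106 114
f 112 114 113
f 113 114 115
f 113 115 109
f 114 106 116
f 114 116 115
f 115 116 117
f 115 117 109
f 116 106 118
f 116 118 117
f 117 118 119
f 117 119 109
f 118 106 120
f 118 120 119
f 119 120 121
f 119 121 109
f 120 106 122
f 120 122 121
f 121 122 123
f 121 123 109
f 122 106 124
f 122 124 123
f 123 124 125
f 123 125 109
f 124 106 107
f 124 107 125
f 125 107 108
f 125 108 109



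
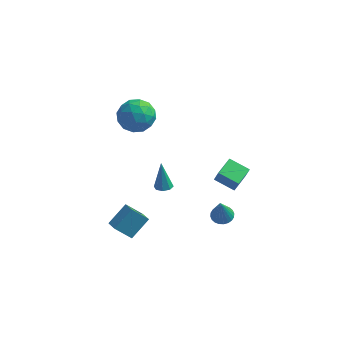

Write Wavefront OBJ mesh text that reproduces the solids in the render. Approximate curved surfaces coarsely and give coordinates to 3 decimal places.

v 0.739 2.64 -2.921
v 1.043 2.443 -2
v 1.065 4.04 -2.729
v 1.369 3.843 -1.808
v 2.071 2.397 -3.412
v 2.375 2.2 -2.491
v 2.397 3.797 -3.22
v 2.701 3.6 -2.299
v -4.175 -2.855 -3.3
v -3.453 -1.78 -2.294
v -3.245 -2.464 -4.384
v -2.524 -1.389 -3.377
v -3.616 -3.471 -3.043
v -2.895 -2.396 -2.036
v -2.687 -3.08 -4.126
v -1.965 -2.005 -3.12
v -1.493 -0.495 -1.232
v -1.023 -0.813 -1.112
v -1.747 -0.165 0.632
v -0.927 -0.385 -1.175
v -1.162 -0.021 -1.271
v -1.591 0.065 -1.345
v -1.963 -0.177 -1.352
v -2.06 -0.606 -1.289
v -1.824 -0.97 -1.193
v -1.395 -1.056 -1.119
v -3.186 1.793 3.417
v -2.503 1.206 4.255
v -4.517 0.314 3.465
v -3.834 -0.273 4.303
v -4.413 0.769 4.603
v -3.591 1.684 4.574
v -3.429 -0.164 3.146
v -2.607 0.751 3.117
v -2.653 -0.003 4.087
v -3.261 0.573 4.988
v -3.759 0.947 2.732
v -4.367 1.523 3.633
v -2.728 1.63 3.832
v -4.292 -0.11 3.888
v -4.633 0.503 4.065
v -4.231 0.158 4.557
v -3.367 1.91 4.019
v -2.966 1.565 4.512
v -4.089 1.308 4.716
v -4.054 -0.045 3.208
v -3.653 -0.39 3.701
v -2.789 1.362 3.163
v -2.387 1.017 3.655
v -2.931 0.212 3.004
v -2.414 0.574 4.226
v -3.197 -0.296 4.254
v -2.959 -0.232 3.574
v -2.475 0.306 3.557
v -2.772 0.912 4.755
v -3.554 0.043 4.783
v -3.895 0.656 4.96
v -3.412 1.193 4.942
v -2.86 0.201 4.657
v -3.466 1.477 2.937
v -4.248 0.608 2.965
v -3.608 0.327 2.778
v -3.125 0.864 2.76
v -3.823 1.816 3.466
v -4.606 0.946 3.494
v -4.545 1.214 4.163
v -4.061 1.752 4.146
v -4.16 1.319 3.063
v 1.706 0.999 -4.626
v 2.224 1.474 -4.468
v 1.714 0.401 -2.854
v 1.993 1.625 -4.416
v 1.718 1.681 -4.396
v 1.442 1.633 -4.411
v 1.206 1.489 -4.458
v 1.046 1.27 -4.531
v 0.986 1.01 -4.619
v 1.036 0.748 -4.708
v 1.188 0.524 -4.784
v 1.419 0.373 -4.836
v 1.693 0.317 -4.856
v 1.97 0.365 -4.841
v 2.206 0.509 -4.794
v 2.366 0.728 -4.72
v 2.426 0.988 -4.633
v 2.376 1.25 -4.544
f 2 4 1
f 5 2 1
f 1 4 3
f 3 5 1
f 2 8 4
f 6 2 5
f 6 8 2
f 4 8 3
f 7 5 3
f 3 8 7
f 7 6 5
f 8 6 7
f 10 12 9
f 13 10 9
f 9 12 11
f 11 13 9
f 10 16 12
f 14 10 13
f 14 16 10
f 12 16 11
f 15 13 11
f 11 16 15
f 15 14 13
f 16 14 15
f 18 17 20
f 18 20 19
f 20 17 21
f 20 21 19
f 21 17 22
f 21 22 19
f 22 17 23
f 22 23 19
f 23 17 24
f 23 24 19
f 24 17 25
f 24 25 19
f 25 17 26
f 25 26 19
f 26 17 18
f 26 18 19
f 27 64 43
f 64 38 67
f 43 67 32
f 64 67 43
f 27 43 39
f 43 32 44
f 39 44 28
f 43 44 39
f 27 39 48
f 39 28 49
f 48 49 34
f 39 49 48
f 27 48 60
f 48 34 63
f 60 63 37
f 48 63 60
f 27 60 64
f 60 37 68
f 64 68 38
f 60 68 64
f 28 44 55
f 44 32 58
f 55 58 36
f 44 58 55
f 32 67 45
f 67 38 66
f 45 66 31
f 67 66 45
f 38 68 65
f 68 37 61
f 65 61 29
f 68 61 65
f 37 63 62
f 63 34 50
f 62 50 33
f 63 50 62
f 34 49 54
f 49 28 51
f 54 51 35
f 49 51 54
f 30 56 42
f 56 36 57
f 42 57 31
f 56 57 42
f 30 42 40
f 42 31 41
f 40 41 29
f 42 41 40
f 30 40 47
f 40 29 46
f 47 46 33
f 40 46 47
f 30 47 52
f 47 33 53
f 52 53 35
f 47 53 52
f 30 52 56
f 52 35 59
f 56 59 36
f 52 59 56
f 31 57 45
f 57 36 58
f 45 58 32
f 57 58 45
f 29 41 65
f 41 31 66
f 65 66 38
f 41 66 65
f 33 46 62
f 46 29 61
f 62 61 37
f 46 61 62
f 35 53 54
f 53 33 50
f 54 50 34
f 53 50 54
f 36 59 55
f 59 35 51
f 55 51 28
f 59 51 55
f 70 69 72
f 70 72 71
f 72 69 73
f 72 73 71
f 73 69 74
f 73 74 71
f 74 69 75
f 74 75 71
f 75 69 76
f 75 76 71
f 76 69 77
f 76 77 71
f 77 69 78
f 77 78 71
f 78 69 79
f 78 79 71
f 79 69 80
f 79 80 71
f 80 69 81
f 80 81 71
f 81 69 82
f 81 82 71
f 82 69 83
f 82 83 71
f 83 69 84
f 83 84 71
f 84 69 85
f 84 85 71
f 85 69 86
f 85 86 71
f 86 69 70
f 86 70 71



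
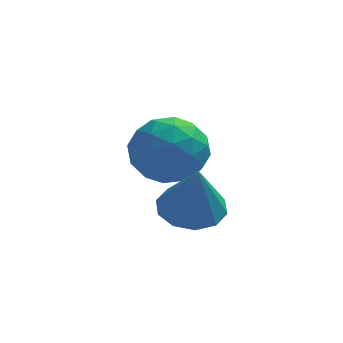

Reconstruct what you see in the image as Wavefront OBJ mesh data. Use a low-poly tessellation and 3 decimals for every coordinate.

v -0.582 1.486 2.37
v -0.092 0.787 1.527
v -2.348 0.873 1.853
v -1.858 0.174 1.01
v -1.701 -0.085 2.17
v -0.61 0.294 2.49
v -1.83 1.366 0.89
v -0.739 1.745 1.21
v -0.864 0.713 0.613
v -0.784 -0.184 1.404
v -1.656 1.844 1.976
v -1.576 0.947 2.767
v -0.182 1.19 1.994
v -2.258 0.47 1.386
v -2.165 0.317 2.068
v -1.878 -0.094 1.573
v -0.486 0.9 2.559
v -0.198 0.49 2.064
v -1.144 -0.023 2.442
v -2.242 1.17 1.316
v -1.954 0.76 0.821
v -0.562 1.754 1.807
v -0.275 1.343 1.312
v -1.296 1.683 0.938
v -0.348 0.736 0.962
v -1.386 0.376 0.658
v -1.37 1.077 0.587
v -0.728 1.299 0.775
v -0.301 0.209 1.426
v -1.339 -0.152 1.123
v -1.247 -0.304 1.804
v -0.605 -0.081 1.992
v -0.755 0.165 0.889
v -1.101 1.812 2.257
v -2.139 1.451 1.954
v -1.835 1.741 1.388
v -1.193 1.964 1.576
v -1.054 1.284 2.722
v -2.092 0.924 2.418
v -1.712 0.361 2.605
v -1.07 0.583 2.793
v -1.685 1.495 2.491
v -0.669 -1.58 0.977
v 0.206 -1.211 1.009
v -0.511 -2.1 2.683
v -0.173 -0.793 1.171
v -0.742 -0.676 1.26
v -1.282 -0.904 1.241
v -1.589 -1.39 1.121
v -1.544 -1.949 0.946
v -1.165 -2.367 0.783
v -0.597 -2.484 0.695
v -0.056 -2.256 0.714
v 0.251 -1.77 0.834
f 1 38 17
f 38 12 41
f 17 41 6
f 38 41 17
f 1 17 13
f 17 6 18
f 13 18 2
f 17 18 13
f 1 13 22
f 13 2 23
f 22 23 8
f 13 23 22
f 1 22 34
f 22 8 37
f 34 37 11
f 22 37 34
f 1 34 38
f 34 11 42
f 38 42 12
f 34 42 38
f 2 18 29
f 18 6 32
f 29 32 10
f 18 32 29
f 6 41 19
f 41 12 40
f 19 40 5
f 41 40 19
f 12 42 39
f 42 11 35
f 39 35 3
f 42 35 39
f 11 37 36
f 37 8 24
f 36 24 7
f 37 24 36
f 8 23 28
f 23 2 25
f 28 25 9
f 23 25 28
f 4 30 16
f 30 10 31
f 16 31 5
f 30 31 16
f 4 16 14
f 16 5 15
f 14 15 3
f 16 15 14
f 4 14 21
f 14 3 20
f 21 20 7
f 14 20 21
f 4 21 26
f 21 7 27
f 26 27 9
f 21 27 26
f 4 26 30
f 26 9 33
f 30 33 10
f 26 33 30
f 5 31 19
f 31 10 32
f 19 32 6
f 31 32 19
f 3 15 39
f 15 5 40
f 39 40 12
f 15 40 39
f 7 20 36
f 20 3 35
f 36 35 11
f 20 35 36
f 9 27 28
f 27 7 24
f 28 24 8
f 27 24 28
f 10 33 29
f 33 9 25
f 29 25 2
f 33 25 29
f 44 43 46
f 44 46 45
f 46 43 47
f 46 47 45
f 47 43 48
f 47 48 45
f 48 43 49
f 48 49 45
f 49 43 50
f 49 50 45
f 50 43 51
f 50 51 45
f 51 43 52
f 51 52 45
f 52 43 53
f 52 53 45
f 53 43 54
f 53 54 45
f 54 43 44
f 54 44 45



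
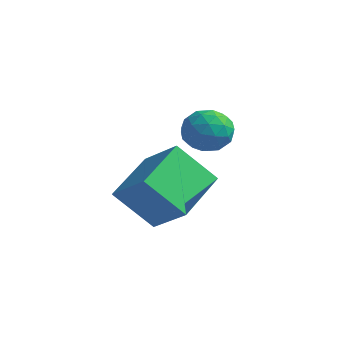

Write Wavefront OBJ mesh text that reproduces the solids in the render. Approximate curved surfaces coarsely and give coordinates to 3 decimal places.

v -0.025 -3.624 -2.988
v -0.59 -1.897 -2.177
v -1.345 -3.656 -3.838
v -1.909 -1.929 -3.028
v 0.769 -2.771 -4.252
v 0.205 -1.044 -3.442
v -0.55 -2.803 -5.103
v -1.115 -1.076 -4.292
v 0.61 -1.817 -0.556
v 1.242 -1.486 -0.915
v 0.618 -2.774 -1.425
v 1.25 -2.443 -1.784
v 1.328 -2.768 -1.058
v 1.323 -2.176 -0.521
v 0.537 -2.084 -1.819
v 0.532 -1.492 -1.282
v 1.198 -1.651 -1.696
v 1.686 -2.074 -1.225
v 0.174 -2.186 -1.115
v 0.662 -2.609 -0.644
v 0.925 -1.567 -0.659
v 0.935 -2.693 -1.681
v 0.98 -2.884 -1.254
v 1.352 -2.689 -1.465
v 0.972 -1.973 -0.428
v 1.344 -1.778 -0.639
v 1.394 -2.532 -0.722
v 0.516 -2.482 -1.701
v 0.888 -2.287 -1.912
v 0.508 -1.571 -0.875
v 0.88 -1.376 -1.086
v 0.466 -1.728 -1.618
v 1.271 -1.47 -1.329
v 1.276 -2.033 -1.84
v 0.857 -1.821 -1.861
v 0.854 -1.473 -1.545
v 1.558 -1.718 -1.053
v 1.563 -2.281 -1.563
v 1.608 -2.472 -1.136
v 1.605 -2.124 -0.821
v 1.532 -1.815 -1.511
v 0.297 -1.979 -0.777
v 0.302 -2.542 -1.287
v 0.255 -2.136 -1.519
v 0.252 -1.788 -1.204
v 0.584 -2.227 -0.5
v 0.589 -2.79 -1.011
v 1.006 -2.787 -0.795
v 1.003 -2.439 -0.479
v 0.328 -2.445 -0.829
f 2 4 1
f 5 2 1
f 1 4 3
f 3 5 1
f 2 8 4
f 6 2 5
f 6 8 2
f 4 8 3
f 7 5 3
f 3 8 7
f 7 6 5
f 8 6 7
f 9 46 25
f 46 20 49
f 25 49 14
f 46 49 25
f 9 25 21
f 25 14 26
f 21 26 10
f 25 26 21
f 9 21 30
f 21 10 31
f 30 31 16
f 21 31 30
f 9 30 42
f 30 16 45
f 42 45 19
f 30 45 42
f 9 42 46
f 42 19 50
f 46 50 20
f 42 50 46
f 10 26 37
f 26 14 40
f 37 40 18
f 26 40 37
f 14 49 27
f 49 20 48
f 27 48 13
f 49 48 27
f 20 50 47
f 50 19 43
f 47 43 11
f 50 43 47
f 19 45 44
f 45 16 32
f 44 32 15
f 45 32 44
f 16 31 36
f 31 10 33
f 36 33 17
f 31 33 36
f 12 38 24
f 38 18 39
f 24 39 13
f 38 39 24
f 12 24 22
f 24 13 23
f 22 23 11
f 24 23 22
f 12 22 29
f 22 11 28
f 29 28 15
f 22 28 29
f 12 29 34
f 29 15 35
f 34 35 17
f 29 35 34
f 12 34 38
f 34 17 41
f 38 41 18
f 34 41 38
f 13 39 27
f 39 18 40
f 27 40 14
f 39 40 27
f 11 23 47
f 23 13 48
f 47 48 20
f 23 48 47
f 15 28 44
f 28 11 43
f 44 43 19
f 28 43 44
f 17 35 36
f 35 15 32
f 36 32 16
f 35 32 36
f 18 41 37
f 41 17 33
f 37 33 10
f 41 33 37



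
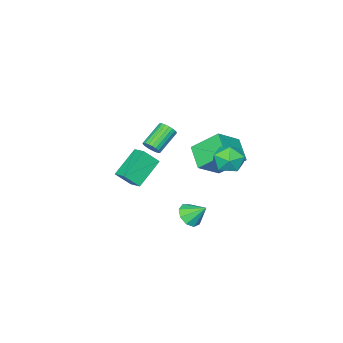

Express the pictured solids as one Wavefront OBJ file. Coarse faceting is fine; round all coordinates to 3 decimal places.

v -4.099 1.509 -0.06
v -4.784 0.195 0.689
v -2.553 1.375 1.122
v -3.239 0.061 1.87
v -3.161 0.239 -1.43
v -3.847 -1.075 -0.682
v -1.616 0.105 -0.249
v -2.301 -1.209 0.5
v -0.944 3.913 1.877
v -0.212 3.177 1.949
v -2.008 2.943 2.751
v -1.276 2.207 2.823
v -1.163 3.105 3.338
v -0.506 3.704 2.797
v -1.714 2.416 1.903
v -1.057 3.015 1.362
v -0.688 2.251 1.965
v -0.348 2.677 2.852
v -1.872 3.443 1.848
v -1.532 3.869 2.735
v 0.711 1.906 -2.11
v 1.415 2.348 -2.229
v 0.309 2.794 -1.19
v 1.004 2.532 -2.587
v 0.456 2.423 -2.721
v 0.027 2.072 -2.569
v -0.082 1.643 -2.202
v 0.18 1.337 -1.792
v 0.69 1.298 -1.531
v 1.21 1.542 -1.54
v 1.496 1.957 -1.816
v 2.131 0.241 2.43
v 2.806 -0.277 3.318
v 2.304 1.179 2.846
v 2.979 0.66 3.734
v 3.761 0.44 1.306
v 4.436 -0.079 2.194
v 3.934 1.377 1.722
v 4.609 0.859 2.61
v -1.136 -3.285 -0.089
v -0.899 -2.939 0.354
v -2.367 -3.11 1.272
v -2.604 -3.455 0.829
v -1.011 -2.766 0.206
v -2.479 -2.937 1.125
v -1.145 -2.682 0.008
v -2.613 -2.853 0.926
v -1.278 -2.703 -0.208
v -2.746 -2.874 0.711
v -1.386 -2.825 -0.403
v -2.854 -2.995 0.516
v -1.45 -3.025 -0.543
v -2.918 -3.196 0.375
v -1.461 -3.271 -0.606
v -2.929 -3.442 0.313
v -1.415 -3.519 -0.578
v -2.883 -3.69 0.34
v -1.321 -3.727 -0.467
v -2.789 -3.897 0.452
v -1.195 -3.858 -0.29
v -2.663 -4.028 0.629
v -1.059 -3.89 -0.078
v -2.527 -4.06 0.84
v -0.936 -3.817 0.131
v -2.404 -3.988 1.05
v -0.848 -3.652 0.303
v -2.316 -3.823 1.222
v -0.809 -3.424 0.407
v -2.277 -3.595 1.325
v -0.828 -3.172 0.425
v -2.295 -3.342 1.343
f 2 4 1
f 5 2 1
f 1 4 3
f 3 5 1
f 2 8 4
f 6 2 5
f 6 8 2
f 4 8 3
f 7 5 3
f 3 8 7
f 7 6 5
f 8 6 7
f 9 20 14
f 9 14 10
f 9 10 16
f 9 16 19
f 9 19 20
f 10 14 18
f 14 20 13
f 20 19 11
f 19 16 15
f 16 10 17
f 12 18 13
f 12 13 11
f 12 11 15
f 12 15 17
f 12 17 18
f 13 18 14
f 11 13 20
f 15 11 19
f 17 15 16
f 18 17 10
f 22 21 24
f 22 24 23
f 24 21 25
f 24 25 23
f 25 21 26
f 25 26 23
f 26 21 27
f 26 27 23
f 27 21 28
f 27 28 23
f 28 21 29
f 28 29 23
f 29 21 30
f 29 30 23
f 30 21 31
f 30 31 23
f 31 21 22
f 31 22 23
f 33 35 32
f 36 33 32
f 32 35 34
f 34 36 32
f 33 39 35
f 37 33 36
f 37 39 33
f 35 39 34
f 38 36 34
f 34 39 38
f 38 37 36
f 39 37 38
f 41 40 44
f 41 44 42
f 42 44 45
f 42 45 43
f 44 40 46
f 44 46 45
f 45 46 47
f 45 47 43
f 46 40 48
f 46 48 47
f 47 48 49
f 47 49 43
f 48 40 50
f 48 50 49
f 49 50 51
f 49 51 43
f 50 40 52
f 50 52 51
f 51 52 53
f 51 53 43
f 52 40 54
f 52 54 53
f 53 54 55
f 53 55 43
f 54 40 56
f 54 56 55
f 55 56 57
f 55 57 43
f 56 40 58
f 56 58 57
f 57 58 59
f 57 59 43
f 58 40 60
f 58 60 59
f 59 60 61
f 59 61 43
f 60 40 62
f 60 62 61
f 61 62 63
f 61 63 43
f 62 40 64
f 62 64 63
f 63 64 65
f 63 65 43
f 64 40 66
f 64 66 65
f 65 66 67
f 65 67 43
f 66 40 68
f 66 68 67
f 67 68 69
f 67 69 43
f 68 40 70
f 68 70 69
f 69 70 71
f 69 71 43
f 70 40 41
f 70 41 71
f 71 41 42
f 71 42 43



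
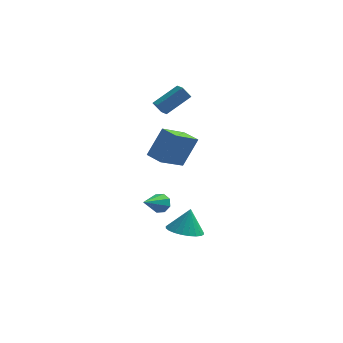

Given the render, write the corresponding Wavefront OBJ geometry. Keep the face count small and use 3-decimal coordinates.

v 2.75 2.949 -0.721
v 1.618 1.665 0.371
v 3.545 3.68 0.962
v 2.414 2.396 2.055
v 3.566 2.184 -0.775
v 2.435 0.9 0.318
v 4.362 2.915 0.909
v 3.23 1.631 2.001
v 2.553 -1.029 -1.681
v 3.119 -1.348 -1.678
v 1.767 -2.411 -0.659
v 3.074 -1.038 -1.292
v 2.724 -0.722 -1.134
v 2.273 -0.586 -1.296
v 1.987 -0.709 -1.683
v 2.032 -1.02 -2.069
v 2.382 -1.335 -2.228
v 2.832 -1.472 -2.065
v 2.112 3.159 3.456
v 3.413 4.121 4.333
v 1.763 3.9 3.161
v 3.064 4.862 4.037
v 2.596 3.118 2.783
v 3.897 4.08 3.659
v 2.247 3.859 2.487
v 3.548 4.821 3.364
v 3.836 -0.242 -4.428
v 4.89 -0.422 -4.578
v 4.124 0.262 -3.012
v 4.854 -0.025 -4.713
v 4.664 0.34 -4.804
v 4.347 0.616 -4.838
v 3.952 0.761 -4.809
v 3.54 0.754 -4.723
v 3.173 0.594 -4.591
v 2.906 0.308 -4.434
v 2.782 -0.063 -4.277
v 2.817 -0.46 -4.142
v 3.008 -0.825 -4.051
v 3.325 -1.101 -4.017
v 3.719 -1.246 -4.046
v 4.131 -1.238 -4.133
v 4.499 -1.079 -4.264
v 4.765 -0.793 -4.421
f 2 4 1
f 5 2 1
f 1 4 3
f 3 5 1
f 2 8 4
f 6 2 5
f 6 8 2
f 4 8 3
f 7 5 3
f 3 8 7
f 7 6 5
f 8 6 7
f 10 9 12
f 10 12 11
f 12 9 13
f 12 13 11
f 13 9 14
f 13 14 11
f 14 9 15
f 14 15 11
f 15 9 16
f 15 16 11
f 16 9 17
f 16 17 11
f 17 9 18
f 17 18 11
f 18 9 10
f 18 10 11
f 20 22 19
f 23 20 19
f 19 22 21
f 21 23 19
f 20 26 22
f 24 20 23
f 24 26 20
f 22 26 21
f 25 23 21
f 21 26 25
f 25 24 23
f 26 24 25
f 28 27 30
f 28 30 29
f 30 27 31
f 30 31 29
f 31 27 32
f 31 32 29
f 32 27 33
f 32 33 29
f 33 27 34
f 33 34 29
f 34 27 35
f 34 35 29
f 35 27 36
f 35 36 29
f 36 27 37
f 36 37 29
f 37 27 38
f 37 38 29
f 38 27 39
f 38 39 29
f 39 27 40
f 39 40 29
f 40 27 41
f 40 41 29
f 41 27 42
f 41 42 29
f 42 27 43
f 42 43 29
f 43 27 44
f 43 44 29
f 44 27 28
f 44 28 29



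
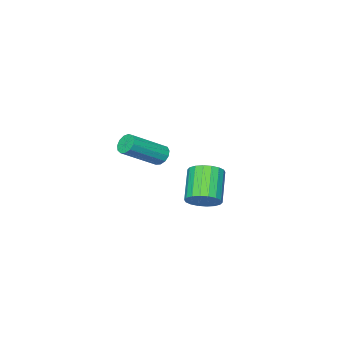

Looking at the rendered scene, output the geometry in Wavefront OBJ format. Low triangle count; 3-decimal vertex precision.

v 0.109 1.383 -1.219
v 0.707 1.077 -0.934
v -0.191 0.33 0.145
v -0.789 0.637 -0.141
v 0.68 1.353 -0.765
v -0.219 0.606 0.314
v 0.54 1.635 -0.686
v -0.359 0.889 0.392
v 0.314 1.868 -0.713
v -0.584 1.121 0.365
v 0.048 2.004 -0.84
v -0.85 1.258 0.238
v -0.206 2.018 -1.042
v -1.104 1.271 0.036
v -0.397 1.906 -1.28
v -1.296 1.159 -0.201
v -0.489 1.69 -1.505
v -1.387 0.943 -0.426
v -0.461 1.414 -1.674
v -1.36 0.667 -0.595
v -0.321 1.131 -1.752
v -1.22 0.385 -0.674
v -0.096 0.899 -1.725
v -0.994 0.152 -0.647
v 0.17 0.762 -1.598
v -0.728 0.016 -0.52
v 0.424 0.749 -1.396
v -0.474 0.002 -0.318
v 0.616 0.861 -1.159
v -0.283 0.114 -0.08
v -2.46 -3.682 -1.319
v -2.164 -3.668 -1.759
v -0.604 -4.084 -0.72
v -0.9 -4.098 -0.281
v -2.164 -3.391 -1.648
v -0.603 -3.806 -0.609
v -2.258 -3.206 -1.433
v -0.697 -3.621 -0.394
v -2.416 -3.172 -1.182
v -0.855 -3.588 -0.143
v -2.588 -3.301 -0.975
v -1.028 -3.716 0.064
v -2.72 -3.55 -0.877
v -1.159 -3.966 0.162
v -2.769 -3.842 -0.919
v -1.209 -4.257 0.12
v -2.72 -4.082 -1.089
v -1.16 -4.498 -0.05
v -2.589 -4.196 -1.332
v -1.028 -4.612 -0.293
v -2.417 -4.147 -1.571
v -0.856 -4.562 -0.532
v -2.258 -3.95 -1.73
v -0.698 -4.365 -0.691
f 2 1 5
f 2 5 3
f 3 5 6
f 3 6 4
f 5 1 7
f 5 7 6
f 6 7 8
f 6 8 4
f 7 1 9
f 7 9 8
f 8 9 10
f 8 10 4
f 9 1 11
f 9 11 10
f 10 11 12
f 10 12 4
f 11 1 13
f 11 13 12
f 12 13 14
f 12 14 4
f 13 1 15
f 13 15 14
f 14 15 16
f 14 16 4
f 15 1 17
f 15 17 16
f 16 17 18
f 16 18 4
f 17 1 19
f 17 19 18
f 18 19 20
f 18 20 4
f 19 1 21
f 19 21 20
f 20 21 22
f 20 22 4
f 21 1 23
f 21 23 22
f 22 23 24
f 22 24 4
f 23 1 25
f 23 25 24
f 24 25 26
f 24 26 4
f 25 1 27
f 25 27 26
f 26 27 28
f 26 28 4
f 27 1 29
f 27 29 28
f 28 29 30
f 28 30 4
f 29 1 2
f 29 2 30
f 30 2 3
f 30 3 4
f 32 31 35
f 32 35 33
f 33 35 36
f 33 36 34
f 35 31 37
f 35 37 36
f 36 37 38
f 36 38 34
f 37 31 39
f 37 39 38
f 38 39 40
f 38 40 34
f 39 31 41
f 39 41 40
f 40 41 42
f 40 42 34
f 41 31 43
f 41 43 42
f 42 43 44
f 42 44 34
f 43 31 45
f 43 45 44
f 44 45 46
f 44 46 34
f 45 31 47
f 45 47 46
f 46 47 48
f 46 48 34
f 47 31 49
f 47 49 48
f 48 49 50
f 48 50 34
f 49 31 51
f 49 51 50
f 50 51 52
f 50 52 34
f 51 31 53
f 51 53 52
f 52 53 54
f 52 54 34
f 53 31 32
f 53 32 54
f 54 32 33
f 54 33 34



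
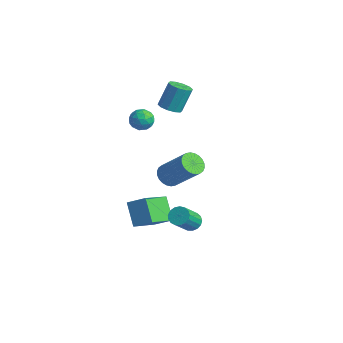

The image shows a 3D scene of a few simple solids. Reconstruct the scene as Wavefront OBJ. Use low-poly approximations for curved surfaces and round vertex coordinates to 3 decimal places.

v -0.161 -0.591 -0.04
v 0.35 -0.556 -0.516
v 1.733 -0.073 1.003
v 1.221 -0.109 1.48
v 0.26 -0.298 -0.516
v 1.642 0.184 1.003
v 0.105 -0.085 -0.443
v 1.488 0.397 1.076
v -0.09 0.051 -0.309
v 1.293 0.534 1.211
v -0.296 0.089 -0.133
v 1.087 0.572 1.386
v -0.481 0.024 0.056
v 0.901 0.506 1.575
v -0.618 -0.135 0.231
v 0.765 0.347 1.75
v -0.685 -0.363 0.365
v 0.697 0.119 1.884
v -0.673 -0.627 0.437
v 0.71 -0.144 1.956
v -0.582 -0.884 0.437
v 0.8 -0.402 1.956
v -0.428 -1.097 0.364
v 0.955 -0.615 1.883
v -0.233 -1.234 0.229
v 1.15 -0.751 1.749
v -0.027 -1.272 0.054
v 1.356 -0.789 1.573
v 0.159 -1.206 -0.135
v 1.541 -0.724 1.384
v 0.295 -1.047 -0.31
v 1.678 -0.565 1.209
v 0.363 -0.819 -0.444
v 1.745 -0.337 1.075
v -0.859 -2.653 -1.591
v -0.038 -2.107 -0.998
v -1.289 -1.049 -2.473
v -0.468 -0.503 -1.881
v 0.128 -2.977 -2.659
v 0.949 -2.431 -2.067
v -0.302 -1.373 -3.542
v 0.519 -0.827 -2.949
v -2.311 1.112 3.135
v -1.91 0.643 3.369
v -1.908 1.319 4.719
v -2.309 1.788 4.485
v -1.679 0.943 3.219
v -1.677 1.619 4.569
v -1.688 1.307 3.036
v -1.686 1.983 4.386
v -1.936 1.597 2.891
v -1.934 2.273 4.242
v -2.327 1.702 2.84
v -2.325 2.378 4.19
v -2.712 1.581 2.901
v -2.71 2.257 4.251
v -2.943 1.281 3.051
v -2.941 1.957 4.401
v -2.934 0.917 3.234
v -2.932 1.593 4.584
v -2.686 0.627 3.378
v -2.684 1.303 4.729
v -2.295 0.522 3.43
v -2.293 1.198 4.78
v -1.87 -1.198 3.446
v -1.314 -0.801 3.443
v -1.366 -1.899 4.137
v -0.81 -1.502 4.134
v -1.384 -1.285 4.435
v -1.696 -0.852 4.008
v -0.984 -1.848 3.572
v -1.296 -1.415 3.145
v -0.767 -1.202 3.522
v -1.014 -0.854 4.055
v -1.666 -1.846 3.525
v -1.913 -1.498 4.058
v -1.636 -0.938 3.384
v -1.044 -1.762 4.196
v -1.381 -1.635 4.373
v -1.055 -1.401 4.372
v -1.861 -0.968 3.716
v -1.534 -0.734 3.715
v -1.575 -1.019 4.297
v -1.146 -1.966 3.865
v -0.819 -1.732 3.864
v -1.625 -1.299 3.208
v -1.299 -1.065 3.207
v -1.105 -1.681 3.283
v -0.988 -0.94 3.429
v -0.692 -1.352 3.835
v -0.794 -1.556 3.504
v -0.977 -1.302 3.253
v -1.133 -0.736 3.742
v -0.837 -1.148 4.148
v -1.174 -1.02 4.325
v -1.357 -0.766 4.074
v -0.811 -0.972 3.788
v -1.843 -1.552 3.432
v -1.547 -1.964 3.838
v -1.323 -1.934 3.506
v -1.506 -1.68 3.255
v -1.988 -1.348 3.745
v -1.692 -1.76 4.151
v -1.703 -1.398 4.327
v -1.886 -1.144 4.076
v -1.869 -1.728 3.792
v 2.217 -0.971 -1.9
v 2.754 -0.999 -2.089
v 3.1 -2.037 -0.948
v 2.563 -2.009 -0.76
v 2.759 -0.797 -1.906
v 3.106 -1.834 -0.766
v 2.641 -0.634 -1.722
v 2.987 -1.671 -0.582
v 2.425 -0.549 -1.579
v 2.771 -1.586 -0.438
v 2.161 -0.56 -1.509
v 2.507 -1.598 -0.369
v 1.91 -0.666 -1.529
v 2.256 -1.703 -0.389
v 1.73 -0.842 -1.634
v 2.076 -1.879 -0.494
v 1.661 -1.047 -1.8
v 2.007 -2.084 -0.66
v 1.719 -1.235 -1.989
v 2.066 -2.272 -0.848
v 1.892 -1.363 -2.157
v 2.238 -2.4 -1.017
v 2.139 -1.401 -2.267
v 2.485 -2.438 -1.127
v 2.404 -1.34 -2.293
v 2.75 -2.378 -1.152
v 2.626 -1.196 -2.228
v 2.972 -2.233 -1.088
f 2 1 5
f 2 5 3
f 3 5 6
f 3 6 4
f 5 1 7
f 5 7 6
f 6 7 8
f 6 8 4
f 7 1 9
f 7 9 8
f 8 9 10
f 8 10 4
f 9 1 11
f 9 11 10
f 10 11 12
f 10 12 4
f 11 1 13
f 11 13 12
f 12 13 14
f 12 14 4
f 13 1 15
f 13 15 14
f 14 15 16
f 14 16 4
f 15 1 17
f 15 17 16
f 16 17 18
f 16 18 4
f 17 1 19
f 17 19 18
f 18 19 20
f 18 20 4
f 19 1 21
f 19 21 20
f 20 21 22
f 20 22 4
f 21 1 23
f 21 23 22
f 22 23 24
f 22 24 4
f 23 1 25
f 23 25 24
f 24 25 26
f 24 26 4
f 25 1 27
f 25 27 26
f 26 27 28
f 26 28 4
f 27 1 29
f 27 29 28
f 28 29 30
f 28 30 4
f 29 1 31
f 29 31 30
f 30 31 32
f 30 32 4
f 31 1 33
f 31 33 32
f 32 33 34
f 32 34 4
f 33 1 2
f 33 2 34
f 34 2 3
f 34 3 4
f 36 38 35
f 39 36 35
f 35 38 37
f 37 39 35
f 36 42 38
f 40 36 39
f 40 42 36
f 38 42 37
f 41 39 37
f 37 42 41
f 41 40 39
f 42 40 41
f 44 43 47
f 44 47 45
f 45 47 48
f 45 48 46
f 47 43 49
f 47 49 48
f 48 49 50
f 48 50 46
f 49 43 51
f 49 51 50
f 50 51 52
f 50 52 46
f 51 43 53
f 51 53 52
f 52 53 54
f 52 54 46
f 53 43 55
f 53 55 54
f 54 55 56
f 54 56 46
f 55 43 57
f 55 57 56
f 56 57 58
f 56 58 46
f 57 43 59
f 57 59 58
f 58 59 60
f 58 60 46
f 59 43 61
f 59 61 60
f 60 61 62
f 60 62 46
f 61 43 63
f 61 63 62
f 62 63 64
f 62 64 46
f 63 43 44
f 63 44 64
f 64 44 45
f 64 45 46
f 65 102 81
f 102 76 105
f 81 105 70
f 102 105 81
f 65 81 77
f 81 70 82
f 77 82 66
f 81 82 77
f 65 77 86
f 77 66 87
f 86 87 72
f 77 87 86
f 65 86 98
f 86 72 101
f 98 101 75
f 86 101 98
f 65 98 102
f 98 75 106
f 102 106 76
f 98 106 102
f 66 82 93
f 82 70 96
f 93 96 74
f 82 96 93
f 70 105 83
f 105 76 104
f 83 104 69
f 105 104 83
f 76 106 103
f 106 75 99
f 103 99 67
f 106 99 103
f 75 101 100
f 101 72 88
f 100 88 71
f 101 88 100
f 72 87 92
f 87 66 89
f 92 89 73
f 87 89 92
f 68 94 80
f 94 74 95
f 80 95 69
f 94 95 80
f 68 80 78
f 80 69 79
f 78 79 67
f 80 79 78
f 68 78 85
f 78 67 84
f 85 84 71
f 78 84 85
f 68 85 90
f 85 71 91
f 90 91 73
f 85 91 90
f 68 90 94
f 90 73 97
f 94 97 74
f 90 97 94
f 69 95 83
f 95 74 96
f 83 96 70
f 95 96 83
f 67 79 103
f 79 69 104
f 103 104 76
f 79 104 103
f 71 84 100
f 84 67 99
f 100 99 75
f 84 99 100
f 73 91 92
f 91 71 88
f 92 88 72
f 91 88 92
f 74 97 93
f 97 73 89
f 93 89 66
f 97 89 93
f 108 107 111
f 108 111 109
f 109 111 112
f 109 112 110
f 111 107 113
f 111 113 112
f 112 113 114
f 112 114 110
f 113 107 115
f 113 115 114
f 114 115 116
f 114 116 110
f 115 107 117
f 115 117 116
f 116 117 118
f 116 118 110
f 117 107 119
f 117 119 118
f 118 119 120
f 118 120 110
f 119 107 121
f 119 121 120
f 120 121 122
f 120 122 110
f 121 107 123
f 121 123 122
f 122 123 124
f 122 124 110
f 123 107 125
f 123 125 124
f 124 125 126
f 124 126 110
f 125 107 127
f 125 127 126
f 126 127 128
f 126 128 110
f 127 107 129
f 127 129 128
f 128 129 130
f 128 130 110
f 129 107 131
f 129 131 130
f 130 131 132
f 130 132 110
f 131 107 133
f 131 133 132
f 132 133 134
f 132 134 110
f 133 107 108
f 133 108 134
f 134 108 109
f 134 109 110

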